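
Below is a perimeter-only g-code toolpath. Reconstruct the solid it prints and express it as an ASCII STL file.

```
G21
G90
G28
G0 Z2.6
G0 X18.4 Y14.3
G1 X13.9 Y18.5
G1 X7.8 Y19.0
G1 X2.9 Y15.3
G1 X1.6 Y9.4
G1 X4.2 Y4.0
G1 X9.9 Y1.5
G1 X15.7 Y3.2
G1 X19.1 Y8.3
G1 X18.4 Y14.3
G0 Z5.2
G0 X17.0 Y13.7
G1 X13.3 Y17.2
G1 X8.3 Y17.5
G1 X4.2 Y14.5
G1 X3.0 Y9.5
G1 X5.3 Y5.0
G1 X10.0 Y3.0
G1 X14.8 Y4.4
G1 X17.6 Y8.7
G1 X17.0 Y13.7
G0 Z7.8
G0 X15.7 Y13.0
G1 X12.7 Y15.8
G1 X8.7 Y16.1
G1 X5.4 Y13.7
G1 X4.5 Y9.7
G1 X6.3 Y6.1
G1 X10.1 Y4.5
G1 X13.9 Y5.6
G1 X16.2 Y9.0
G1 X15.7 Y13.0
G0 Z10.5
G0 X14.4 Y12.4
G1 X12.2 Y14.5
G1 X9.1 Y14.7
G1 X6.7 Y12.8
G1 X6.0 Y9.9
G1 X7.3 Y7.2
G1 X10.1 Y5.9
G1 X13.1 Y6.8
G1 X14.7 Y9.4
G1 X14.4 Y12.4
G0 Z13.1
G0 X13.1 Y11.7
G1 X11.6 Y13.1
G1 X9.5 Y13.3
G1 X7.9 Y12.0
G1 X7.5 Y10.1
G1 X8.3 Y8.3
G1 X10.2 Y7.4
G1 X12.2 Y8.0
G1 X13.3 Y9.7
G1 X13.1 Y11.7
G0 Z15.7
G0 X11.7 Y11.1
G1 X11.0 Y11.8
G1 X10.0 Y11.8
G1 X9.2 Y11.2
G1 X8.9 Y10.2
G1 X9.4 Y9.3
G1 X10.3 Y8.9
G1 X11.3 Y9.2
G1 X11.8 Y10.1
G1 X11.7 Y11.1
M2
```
solid part
  facet normal 0.0000 0.0000 -1.0000
    outer loop
      vertex 7.4 20.4 0.0
      vertex 14.5 19.9 0.0
      vertex 19.7 15.0 0.0
    endloop
  endfacet
  facet normal 0.0000 0.0000 -1.0000
    outer loop
      vertex 1.7 16.1 0.0
      vertex 7.4 20.4 0.0
      vertex 19.7 15.0 0.0
    endloop
  endfacet
  facet normal 0.0000 0.0000 -1.0000
    outer loop
      vertex 0.1 9.2 0.0
      vertex 1.7 16.1 0.0
      vertex 19.7 15.0 0.0
    endloop
  endfacet
  facet normal 0.0000 0.0000 -1.0000
    outer loop
      vertex 3.2 2.9 0.0
      vertex 0.1 9.2 0.0
      vertex 19.7 15.0 0.0
    endloop
  endfacet
  facet normal 0.0000 0.0000 -1.0000
    outer loop
      vertex 9.8 0.0 0.0
      vertex 3.2 2.9 0.0
      vertex 19.7 15.0 0.0
    endloop
  endfacet
  facet normal 0.0000 0.0000 -1.0000
    outer loop
      vertex 16.6 2.0 0.0
      vertex 9.8 0.0 0.0
      vertex 19.7 15.0 0.0
    endloop
  endfacet
  facet normal 0.0000 0.0000 -1.0000
    outer loop
      vertex 20.5 8.0 0.0
      vertex 16.6 2.0 0.0
      vertex 19.7 15.0 0.0
    endloop
  endfacet
  facet normal 0.6056 0.6427 0.4693
    outer loop
      vertex 19.7 15.0 0.0
      vertex 14.5 19.9 0.0
      vertex 10.4 10.4 18.3
    endloop
  endfacet
  facet normal 0.0620 0.8801 0.4708
    outer loop
      vertex 14.5 19.9 0.0
      vertex 7.4 20.4 0.0
      vertex 10.4 10.4 18.3
    endloop
  endfacet
  facet normal -0.5310 0.7039 0.4717
    outer loop
      vertex 7.4 20.4 0.0
      vertex 1.7 16.1 0.0
      vertex 10.4 10.4 18.3
    endloop
  endfacet
  facet normal -0.8595 0.1993 0.4707
    outer loop
      vertex 1.7 16.1 0.0
      vertex 0.1 9.2 0.0
      vertex 10.4 10.4 18.3
    endloop
  endfacet
  facet normal -0.7915 -0.3895 0.4710
    outer loop
      vertex 0.1 9.2 0.0
      vertex 3.2 2.9 0.0
      vertex 10.4 10.4 18.3
    endloop
  endfacet
  facet normal -0.3549 -0.8078 0.4707
    outer loop
      vertex 3.2 2.9 0.0
      vertex 9.8 0.0 0.0
      vertex 10.4 10.4 18.3
    endloop
  endfacet
  facet normal 0.2487 -0.8456 0.4724
    outer loop
      vertex 9.8 0.0 0.0
      vertex 16.6 2.0 0.0
      vertex 10.4 10.4 18.3
    endloop
  endfacet
  facet normal 0.7395 -0.4807 0.4712
    outer loop
      vertex 16.6 2.0 0.0
      vertex 20.5 8.0 0.0
      vertex 10.4 10.4 18.3
    endloop
  endfacet
  facet normal 0.8766 0.1002 0.4707
    outer loop
      vertex 20.5 8.0 0.0
      vertex 19.7 15.0 0.0
      vertex 10.4 10.4 18.3
    endloop
  endfacet
endsolid part

The G0 Z moves step by Δz≈2.6 mm. The G1 loops shrink linearly with z, so the solid tapers from its base footprint up to z≈18.3. Closing with a flat bottom cap and the tapered top and triangulating gives 16 facets — a regular 9-sided pyramid, base circumscribed radius ≈ 10.4 mm, apex at z ≈ 18.3 mm.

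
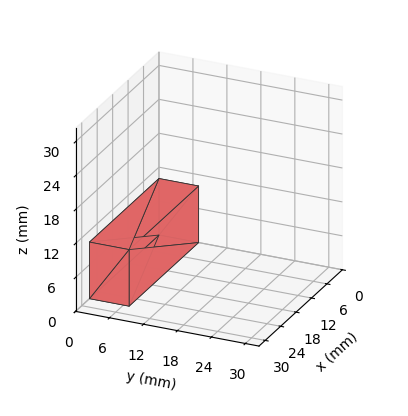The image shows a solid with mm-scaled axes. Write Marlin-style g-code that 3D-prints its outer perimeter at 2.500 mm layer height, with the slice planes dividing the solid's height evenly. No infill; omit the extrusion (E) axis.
Reading the render: the shape is a rectangular box, roughly 27 × 7 mm footprint and 10 mm tall (dimensions read to the nearest mm from the axis ticks). For the g-code, the solid's height is divided into equal slices at the stated Δz and each level perimeter traced with G1 moves after a G0 lift.

; perimeter-only toolpath
G21 ; units = mm
G90 ; absolute positioning
G28 ; home
; layer 1
G0 Z2.500
G0 X0.000 Y0.000
G1 X27.000 Y0.000
G1 X27.000 Y7.000
G1 X0.000 Y7.000
G1 X0.000 Y0.000
; layer 2
G0 Z5.000
G0 X0.000 Y0.000
G1 X27.000 Y0.000
G1 X27.000 Y7.000
G1 X0.000 Y7.000
G1 X0.000 Y0.000
; layer 3
G0 Z7.500
G0 X0.000 Y0.000
G1 X27.000 Y0.000
G1 X27.000 Y7.000
G1 X0.000 Y7.000
G1 X0.000 Y0.000
; layer 4
G0 Z10.000
G0 X0.000 Y0.000
G1 X27.000 Y0.000
G1 X27.000 Y7.000
G1 X0.000 Y7.000
G1 X0.000 Y0.000
M2 ; end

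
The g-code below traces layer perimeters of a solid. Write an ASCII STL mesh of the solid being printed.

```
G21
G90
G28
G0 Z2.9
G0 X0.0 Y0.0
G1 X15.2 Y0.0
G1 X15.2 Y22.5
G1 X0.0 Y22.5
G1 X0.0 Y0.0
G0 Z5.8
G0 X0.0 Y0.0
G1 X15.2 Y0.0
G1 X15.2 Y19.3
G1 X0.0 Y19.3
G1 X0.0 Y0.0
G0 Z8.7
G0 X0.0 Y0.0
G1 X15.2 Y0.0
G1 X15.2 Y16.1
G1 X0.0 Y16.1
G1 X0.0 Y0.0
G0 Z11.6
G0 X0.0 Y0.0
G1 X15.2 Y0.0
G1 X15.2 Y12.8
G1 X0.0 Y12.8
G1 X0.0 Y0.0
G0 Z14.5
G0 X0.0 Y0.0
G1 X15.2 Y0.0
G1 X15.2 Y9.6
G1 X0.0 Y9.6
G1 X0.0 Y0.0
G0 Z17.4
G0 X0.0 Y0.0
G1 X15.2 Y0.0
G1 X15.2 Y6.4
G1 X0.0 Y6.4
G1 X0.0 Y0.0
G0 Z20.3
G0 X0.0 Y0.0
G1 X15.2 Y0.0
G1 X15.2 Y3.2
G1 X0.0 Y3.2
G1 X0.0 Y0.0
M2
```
solid part
  facet normal 0.0000 0.0000 -1.0000
    outer loop
      vertex 15.2 25.7 0.0
      vertex 15.2 0.0 0.0
      vertex 0.0 0.0 0.0
    endloop
  endfacet
  facet normal 0.0000 0.0000 -1.0000
    outer loop
      vertex 0.0 25.7 0.0
      vertex 15.2 25.7 0.0
      vertex 0.0 0.0 0.0
    endloop
  endfacet
  facet normal 0.0000 -1.0000 0.0000
    outer loop
      vertex 0.0 0.0 0.0
      vertex 15.2 0.0 0.0
      vertex 15.2 0.0 23.2
    endloop
  endfacet
  facet normal 0.0000 -1.0000 0.0000
    outer loop
      vertex 0.0 0.0 0.0
      vertex 15.2 0.0 23.2
      vertex 0.0 0.0 23.2
    endloop
  endfacet
  facet normal 0.0000 0.6701 0.7423
    outer loop
      vertex 0.0 0.0 23.2
      vertex 15.2 0.0 23.2
      vertex 15.2 25.7 0.0
    endloop
  endfacet
  facet normal 0.0000 0.6701 0.7423
    outer loop
      vertex 0.0 0.0 23.2
      vertex 15.2 25.7 0.0
      vertex 0.0 25.7 0.0
    endloop
  endfacet
  facet normal -1.0000 0.0000 0.0000
    outer loop
      vertex 0.0 0.0 23.2
      vertex 0.0 25.7 0.0
      vertex 0.0 0.0 0.0
    endloop
  endfacet
  facet normal 1.0000 0.0000 0.0000
    outer loop
      vertex 15.2 0.0 0.0
      vertex 15.2 25.7 0.0
      vertex 15.2 0.0 23.2
    endloop
  endfacet
endsolid part

The G0 Z moves step by Δz≈2.9 mm. The G1 loops shrink linearly with z, so the solid tapers from its base footprint up to z≈23.2. Closing with a flat bottom cap and the tapered top and triangulating gives 8 facets — a wedge (ramp): 15.2 × 25.7 mm base, rising to 23.2 mm along the y=0 edge and sloping linearly to z=0 at y=25.7.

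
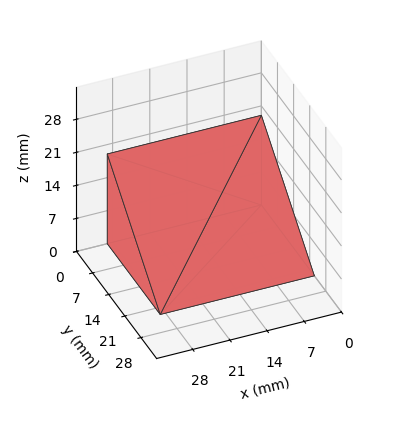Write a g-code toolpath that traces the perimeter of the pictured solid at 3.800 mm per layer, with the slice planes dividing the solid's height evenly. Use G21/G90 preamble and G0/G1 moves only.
Reading the render: the shape is a wedge (ramp): 29 × 23 mm base, rising to 19 mm along the y=0 edge and sloping linearly to z=0 at y=23 (dimensions read to the nearest mm from the axis ticks). For the g-code, the solid's height is divided into equal slices at the stated Δz and each level perimeter traced with G1 moves after a G0 lift.

; perimeter-only toolpath
G21 ; units = mm
G90 ; absolute positioning
G28 ; home
; layer 1
G0 Z3.800
G0 X0.000 Y0.000
G1 X29.000 Y0.000
G1 X29.000 Y18.400
G1 X0.000 Y18.400
G1 X0.000 Y0.000
; layer 2
G0 Z7.600
G0 X0.000 Y0.000
G1 X29.000 Y0.000
G1 X29.000 Y13.800
G1 X0.000 Y13.800
G1 X0.000 Y0.000
; layer 3
G0 Z11.400
G0 X0.000 Y0.000
G1 X29.000 Y0.000
G1 X29.000 Y9.200
G1 X0.000 Y9.200
G1 X0.000 Y0.000
; layer 4
G0 Z15.200
G0 X0.000 Y0.000
G1 X29.000 Y0.000
G1 X29.000 Y4.600
G1 X0.000 Y4.600
G1 X0.000 Y0.000
M2 ; end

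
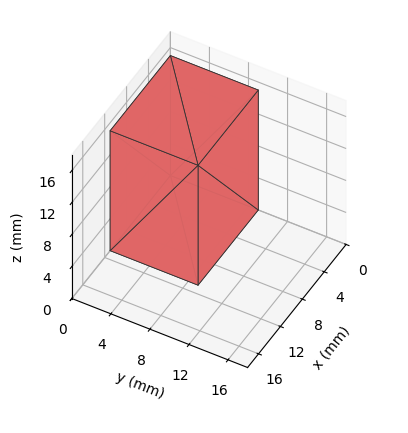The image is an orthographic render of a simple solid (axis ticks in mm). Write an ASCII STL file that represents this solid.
Reading the render: the shape is a rectangular box, roughly 11 × 9 mm footprint and 15 mm tall (dimensions read to the nearest mm from the axis ticks). For the STL, each face is triangulated and given an outward normal.

solid part
  facet normal 0.0000 0.0000 -1.0000
    outer loop
      vertex 11.000 9.000 0.000
      vertex 11.000 0.000 0.000
      vertex 0.000 0.000 0.000
    endloop
  endfacet
  facet normal 0.0000 0.0000 -1.0000
    outer loop
      vertex 0.000 9.000 0.000
      vertex 11.000 9.000 0.000
      vertex 0.000 0.000 0.000
    endloop
  endfacet
  facet normal 0.0000 0.0000 1.0000
    outer loop
      vertex 0.000 0.000 15.000
      vertex 11.000 0.000 15.000
      vertex 11.000 9.000 15.000
    endloop
  endfacet
  facet normal 0.0000 0.0000 1.0000
    outer loop
      vertex 0.000 0.000 15.000
      vertex 11.000 9.000 15.000
      vertex 0.000 9.000 15.000
    endloop
  endfacet
  facet normal 0.0000 -1.0000 0.0000
    outer loop
      vertex 0.000 0.000 0.000
      vertex 11.000 0.000 0.000
      vertex 11.000 0.000 15.000
    endloop
  endfacet
  facet normal 0.0000 -1.0000 0.0000
    outer loop
      vertex 0.000 0.000 0.000
      vertex 11.000 0.000 15.000
      vertex 0.000 0.000 15.000
    endloop
  endfacet
  facet normal 0.0000 1.0000 0.0000
    outer loop
      vertex 11.000 9.000 15.000
      vertex 11.000 9.000 0.000
      vertex 0.000 9.000 0.000
    endloop
  endfacet
  facet normal 0.0000 1.0000 0.0000
    outer loop
      vertex 0.000 9.000 15.000
      vertex 11.000 9.000 15.000
      vertex 0.000 9.000 0.000
    endloop
  endfacet
  facet normal -1.0000 0.0000 0.0000
    outer loop
      vertex 0.000 9.000 15.000
      vertex 0.000 9.000 0.000
      vertex 0.000 0.000 0.000
    endloop
  endfacet
  facet normal -1.0000 0.0000 0.0000
    outer loop
      vertex 0.000 0.000 15.000
      vertex 0.000 9.000 15.000
      vertex 0.000 0.000 0.000
    endloop
  endfacet
  facet normal 1.0000 0.0000 0.0000
    outer loop
      vertex 11.000 0.000 0.000
      vertex 11.000 9.000 0.000
      vertex 11.000 9.000 15.000
    endloop
  endfacet
  facet normal 1.0000 0.0000 0.0000
    outer loop
      vertex 11.000 0.000 0.000
      vertex 11.000 9.000 15.000
      vertex 11.000 0.000 15.000
    endloop
  endfacet
endsolid part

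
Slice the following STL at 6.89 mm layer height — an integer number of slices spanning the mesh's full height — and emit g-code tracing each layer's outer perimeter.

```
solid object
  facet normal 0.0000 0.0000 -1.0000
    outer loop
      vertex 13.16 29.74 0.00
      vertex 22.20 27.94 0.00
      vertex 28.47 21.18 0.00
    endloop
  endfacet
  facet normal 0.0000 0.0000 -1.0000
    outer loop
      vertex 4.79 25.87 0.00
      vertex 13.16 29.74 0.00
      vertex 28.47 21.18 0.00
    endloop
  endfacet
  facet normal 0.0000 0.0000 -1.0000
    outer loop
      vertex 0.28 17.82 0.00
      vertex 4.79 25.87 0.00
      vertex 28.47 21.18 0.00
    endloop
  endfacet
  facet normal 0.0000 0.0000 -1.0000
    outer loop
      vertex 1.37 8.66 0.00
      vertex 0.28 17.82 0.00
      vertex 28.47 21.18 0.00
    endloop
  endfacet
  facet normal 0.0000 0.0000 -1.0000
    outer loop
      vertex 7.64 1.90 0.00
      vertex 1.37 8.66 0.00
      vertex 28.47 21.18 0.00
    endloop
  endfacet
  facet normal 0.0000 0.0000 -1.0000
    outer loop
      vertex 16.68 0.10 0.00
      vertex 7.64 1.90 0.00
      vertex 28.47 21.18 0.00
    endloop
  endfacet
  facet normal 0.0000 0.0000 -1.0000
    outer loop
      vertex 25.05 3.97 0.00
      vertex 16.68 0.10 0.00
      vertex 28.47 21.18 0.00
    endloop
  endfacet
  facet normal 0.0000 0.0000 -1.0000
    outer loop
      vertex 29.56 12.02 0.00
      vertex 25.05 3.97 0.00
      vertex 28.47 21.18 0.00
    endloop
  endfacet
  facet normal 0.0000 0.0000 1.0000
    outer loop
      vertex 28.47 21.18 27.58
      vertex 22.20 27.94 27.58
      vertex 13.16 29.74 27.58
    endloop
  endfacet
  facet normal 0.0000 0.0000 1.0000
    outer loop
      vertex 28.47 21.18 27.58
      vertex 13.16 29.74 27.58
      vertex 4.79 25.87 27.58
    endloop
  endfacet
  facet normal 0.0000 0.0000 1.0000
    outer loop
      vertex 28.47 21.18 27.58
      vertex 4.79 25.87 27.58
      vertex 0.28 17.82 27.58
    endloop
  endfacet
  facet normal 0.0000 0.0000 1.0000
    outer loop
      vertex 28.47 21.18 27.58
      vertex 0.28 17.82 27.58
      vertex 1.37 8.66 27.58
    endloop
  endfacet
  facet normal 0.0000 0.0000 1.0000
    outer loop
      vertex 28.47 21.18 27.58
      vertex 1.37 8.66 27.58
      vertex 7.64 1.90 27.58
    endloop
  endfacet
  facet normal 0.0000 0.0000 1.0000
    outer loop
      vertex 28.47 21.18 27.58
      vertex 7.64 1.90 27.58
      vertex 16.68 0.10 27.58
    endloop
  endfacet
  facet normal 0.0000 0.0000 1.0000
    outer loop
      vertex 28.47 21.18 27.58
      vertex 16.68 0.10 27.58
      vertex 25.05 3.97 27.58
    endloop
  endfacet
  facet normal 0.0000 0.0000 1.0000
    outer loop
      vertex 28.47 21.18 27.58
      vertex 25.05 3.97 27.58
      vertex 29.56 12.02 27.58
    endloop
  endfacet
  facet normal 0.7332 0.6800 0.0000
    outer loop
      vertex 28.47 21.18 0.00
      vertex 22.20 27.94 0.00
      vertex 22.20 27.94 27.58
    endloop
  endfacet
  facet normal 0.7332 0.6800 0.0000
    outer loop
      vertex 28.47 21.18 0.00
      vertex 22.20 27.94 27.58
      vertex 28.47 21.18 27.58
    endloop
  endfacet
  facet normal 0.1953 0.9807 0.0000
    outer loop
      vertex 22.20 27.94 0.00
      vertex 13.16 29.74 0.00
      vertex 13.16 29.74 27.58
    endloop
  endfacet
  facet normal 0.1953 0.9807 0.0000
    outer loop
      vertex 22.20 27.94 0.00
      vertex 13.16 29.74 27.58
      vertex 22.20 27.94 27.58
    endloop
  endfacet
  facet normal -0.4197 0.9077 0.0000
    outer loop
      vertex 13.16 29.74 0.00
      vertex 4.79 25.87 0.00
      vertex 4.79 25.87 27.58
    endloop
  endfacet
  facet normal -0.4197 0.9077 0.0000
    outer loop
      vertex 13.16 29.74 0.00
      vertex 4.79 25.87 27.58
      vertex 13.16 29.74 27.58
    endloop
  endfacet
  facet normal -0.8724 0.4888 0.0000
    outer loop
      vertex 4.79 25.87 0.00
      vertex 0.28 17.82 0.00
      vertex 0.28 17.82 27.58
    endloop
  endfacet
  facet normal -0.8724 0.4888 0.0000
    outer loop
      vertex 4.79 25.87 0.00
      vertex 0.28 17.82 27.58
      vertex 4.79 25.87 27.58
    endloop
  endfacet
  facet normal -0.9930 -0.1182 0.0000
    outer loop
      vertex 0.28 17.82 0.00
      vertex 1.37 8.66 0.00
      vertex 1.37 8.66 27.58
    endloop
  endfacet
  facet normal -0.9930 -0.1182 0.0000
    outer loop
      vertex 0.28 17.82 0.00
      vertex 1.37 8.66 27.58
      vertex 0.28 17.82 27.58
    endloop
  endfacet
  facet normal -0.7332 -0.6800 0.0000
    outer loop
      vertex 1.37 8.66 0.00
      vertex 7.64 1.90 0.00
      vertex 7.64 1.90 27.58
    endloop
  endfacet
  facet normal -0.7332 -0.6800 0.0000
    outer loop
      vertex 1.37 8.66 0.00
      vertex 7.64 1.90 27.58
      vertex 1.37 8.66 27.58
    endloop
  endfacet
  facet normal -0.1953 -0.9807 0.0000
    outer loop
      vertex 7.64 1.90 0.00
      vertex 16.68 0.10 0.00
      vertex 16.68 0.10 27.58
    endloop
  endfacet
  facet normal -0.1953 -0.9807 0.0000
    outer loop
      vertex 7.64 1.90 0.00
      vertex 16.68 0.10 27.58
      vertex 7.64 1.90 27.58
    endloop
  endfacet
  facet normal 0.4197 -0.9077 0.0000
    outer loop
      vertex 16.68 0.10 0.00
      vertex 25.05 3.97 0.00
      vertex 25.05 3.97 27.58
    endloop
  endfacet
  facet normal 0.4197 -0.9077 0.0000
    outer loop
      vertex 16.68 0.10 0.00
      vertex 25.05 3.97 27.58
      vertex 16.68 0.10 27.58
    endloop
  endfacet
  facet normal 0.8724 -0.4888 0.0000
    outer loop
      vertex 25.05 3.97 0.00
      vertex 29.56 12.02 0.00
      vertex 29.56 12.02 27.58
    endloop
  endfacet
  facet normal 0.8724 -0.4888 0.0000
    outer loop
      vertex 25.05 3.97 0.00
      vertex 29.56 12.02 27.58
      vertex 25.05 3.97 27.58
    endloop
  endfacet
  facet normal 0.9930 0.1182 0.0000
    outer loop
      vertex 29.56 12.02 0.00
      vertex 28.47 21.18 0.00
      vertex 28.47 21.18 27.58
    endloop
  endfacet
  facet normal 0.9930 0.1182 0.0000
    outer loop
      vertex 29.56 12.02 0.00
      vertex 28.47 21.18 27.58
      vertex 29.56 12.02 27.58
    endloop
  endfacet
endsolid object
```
; perimeter-only toolpath
G21 ; units = mm
G90 ; absolute positioning
G28 ; home
; layer 1
G0 Z6.89
G0 X28.47 Y21.18
G1 X22.20 Y27.94
G1 X13.16 Y29.74
G1 X4.79 Y25.87
G1 X0.28 Y17.82
G1 X1.37 Y8.66
G1 X7.64 Y1.90
G1 X16.68 Y0.10
G1 X25.05 Y3.97
G1 X29.56 Y12.02
G1 X28.47 Y21.18
; layer 2
G0 Z13.79
G0 X28.47 Y21.18
G1 X22.20 Y27.94
G1 X13.16 Y29.74
G1 X4.79 Y25.87
G1 X0.28 Y17.82
G1 X1.37 Y8.66
G1 X7.64 Y1.90
G1 X16.68 Y0.10
G1 X25.05 Y3.97
G1 X29.56 Y12.02
G1 X28.47 Y21.18
; layer 3
G0 Z20.68
G0 X28.47 Y21.18
G1 X22.20 Y27.94
G1 X13.16 Y29.74
G1 X4.79 Y25.87
G1 X0.28 Y17.82
G1 X1.37 Y8.66
G1 X7.64 Y1.90
G1 X16.68 Y0.10
G1 X25.05 Y3.97
G1 X29.56 Y12.02
G1 X28.47 Y21.18
; layer 4
G0 Z27.58
G0 X28.47 Y21.18
G1 X22.20 Y27.94
G1 X13.16 Y29.74
G1 X4.79 Y25.87
G1 X0.28 Y17.82
G1 X1.37 Y8.66
G1 X7.64 Y1.90
G1 X16.68 Y0.10
G1 X25.05 Y3.97
G1 X29.56 Y12.02
G1 X28.47 Y21.18
M2 ; end

The solid is a regular 10-sided prism (a cylinder approximated with 10 flat sides), circumscribed radius ≈ 14.9 mm, height ≈ 27.6 mm. Slicing at Δz = 6.89 mm — 4 equal slices spanning the solid's height, so layer i sits at z = i·h/4 — gives 4 non-empty perimeters. Each is a 10-segment closed polygon; G0 lifts to the layer z and rapids to the start vertex, then G1 traces the edges.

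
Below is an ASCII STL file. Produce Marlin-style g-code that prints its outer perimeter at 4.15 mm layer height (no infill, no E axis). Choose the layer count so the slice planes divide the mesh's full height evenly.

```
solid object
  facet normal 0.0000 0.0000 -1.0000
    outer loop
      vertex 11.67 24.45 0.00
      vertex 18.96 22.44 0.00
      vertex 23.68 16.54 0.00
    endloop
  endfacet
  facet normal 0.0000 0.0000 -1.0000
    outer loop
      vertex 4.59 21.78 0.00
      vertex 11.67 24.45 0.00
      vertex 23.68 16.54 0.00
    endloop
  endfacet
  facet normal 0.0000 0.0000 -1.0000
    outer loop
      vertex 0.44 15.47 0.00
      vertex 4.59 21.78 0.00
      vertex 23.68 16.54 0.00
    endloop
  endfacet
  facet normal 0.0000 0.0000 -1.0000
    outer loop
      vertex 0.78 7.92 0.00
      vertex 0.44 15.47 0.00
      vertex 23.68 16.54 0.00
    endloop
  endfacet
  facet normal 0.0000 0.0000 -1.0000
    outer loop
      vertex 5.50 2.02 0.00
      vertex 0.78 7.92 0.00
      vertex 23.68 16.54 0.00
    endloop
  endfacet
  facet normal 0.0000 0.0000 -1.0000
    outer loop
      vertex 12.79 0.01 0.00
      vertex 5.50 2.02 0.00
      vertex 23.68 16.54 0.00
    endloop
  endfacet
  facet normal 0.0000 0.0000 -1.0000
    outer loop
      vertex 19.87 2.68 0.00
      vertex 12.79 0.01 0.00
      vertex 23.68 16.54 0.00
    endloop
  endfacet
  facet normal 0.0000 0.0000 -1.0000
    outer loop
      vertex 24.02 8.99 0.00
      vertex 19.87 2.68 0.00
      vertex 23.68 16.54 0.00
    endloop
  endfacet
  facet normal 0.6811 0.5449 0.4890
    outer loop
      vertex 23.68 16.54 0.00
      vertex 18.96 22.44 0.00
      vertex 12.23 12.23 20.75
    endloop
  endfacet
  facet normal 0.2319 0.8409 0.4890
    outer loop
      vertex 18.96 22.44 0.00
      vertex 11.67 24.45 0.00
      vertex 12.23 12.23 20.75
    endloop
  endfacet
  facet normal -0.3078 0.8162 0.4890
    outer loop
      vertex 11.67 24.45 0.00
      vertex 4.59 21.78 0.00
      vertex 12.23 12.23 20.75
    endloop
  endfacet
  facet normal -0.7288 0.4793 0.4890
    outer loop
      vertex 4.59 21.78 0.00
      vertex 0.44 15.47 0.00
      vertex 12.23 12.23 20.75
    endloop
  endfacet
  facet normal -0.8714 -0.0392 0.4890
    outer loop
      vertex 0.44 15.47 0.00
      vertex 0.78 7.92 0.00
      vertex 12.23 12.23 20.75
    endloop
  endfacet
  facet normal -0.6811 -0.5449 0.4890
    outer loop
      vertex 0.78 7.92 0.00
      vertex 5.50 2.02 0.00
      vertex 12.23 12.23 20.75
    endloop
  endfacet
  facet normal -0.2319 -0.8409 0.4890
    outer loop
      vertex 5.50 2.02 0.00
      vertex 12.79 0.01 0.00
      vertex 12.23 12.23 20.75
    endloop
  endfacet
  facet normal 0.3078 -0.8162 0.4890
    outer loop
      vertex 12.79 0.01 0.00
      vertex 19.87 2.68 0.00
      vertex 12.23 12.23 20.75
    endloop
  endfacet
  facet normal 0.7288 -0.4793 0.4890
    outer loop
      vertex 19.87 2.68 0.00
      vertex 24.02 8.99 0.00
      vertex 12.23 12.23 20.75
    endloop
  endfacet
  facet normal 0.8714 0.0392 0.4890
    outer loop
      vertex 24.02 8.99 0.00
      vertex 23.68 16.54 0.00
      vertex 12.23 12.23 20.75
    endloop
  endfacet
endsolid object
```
; perimeter-only toolpath
G21 ; units = mm
G90 ; absolute positioning
G28 ; home
; layer 1
G0 Z4.15
G0 X21.39 Y15.68
G1 X17.61 Y20.40
G1 X11.78 Y22.01
G1 X6.12 Y19.87
G1 X2.80 Y14.82
G1 X3.07 Y8.78
G1 X6.85 Y4.06
G1 X12.68 Y2.45
G1 X18.34 Y4.59
G1 X21.66 Y9.64
G1 X21.39 Y15.68
; layer 2
G0 Z8.30
G0 X19.10 Y14.82
G1 X16.27 Y18.36
G1 X11.89 Y19.56
G1 X7.65 Y17.96
G1 X5.16 Y14.17
G1 X5.36 Y9.64
G1 X8.19 Y6.10
G1 X12.57 Y4.90
G1 X16.81 Y6.50
G1 X19.30 Y10.29
G1 X19.10 Y14.82
; layer 3
G0 Z12.45
G0 X16.81 Y13.95
G1 X14.92 Y16.31
G1 X12.01 Y17.12
G1 X9.17 Y16.05
G1 X7.51 Y13.53
G1 X7.65 Y10.51
G1 X9.54 Y8.15
G1 X12.45 Y7.34
G1 X15.29 Y8.41
G1 X16.95 Y10.93
G1 X16.81 Y13.95
; layer 4
G0 Z16.60
G0 X14.52 Y13.09
G1 X13.58 Y14.27
G1 X12.12 Y14.67
G1 X10.70 Y14.14
G1 X9.87 Y12.88
G1 X9.94 Y11.37
G1 X10.88 Y10.19
G1 X12.34 Y9.79
G1 X13.76 Y10.32
G1 X14.59 Y11.58
G1 X14.52 Y13.09
M2 ; end

The solid is a regular 10-sided pyramid, base circumscribed radius ≈ 12.2 mm, apex at z ≈ 20.8 mm. Slicing at Δz = 4.15 mm — 5 equal slices spanning the solid's height, so layer i sits at z = i·h/5 — gives 4 non-empty perimeters. Each is a 10-segment closed polygon; G0 lifts to the layer z and rapids to the start vertex, then G1 traces the edges. The cross-section shrinks linearly with z (the slice at the apex is degenerate and omitted).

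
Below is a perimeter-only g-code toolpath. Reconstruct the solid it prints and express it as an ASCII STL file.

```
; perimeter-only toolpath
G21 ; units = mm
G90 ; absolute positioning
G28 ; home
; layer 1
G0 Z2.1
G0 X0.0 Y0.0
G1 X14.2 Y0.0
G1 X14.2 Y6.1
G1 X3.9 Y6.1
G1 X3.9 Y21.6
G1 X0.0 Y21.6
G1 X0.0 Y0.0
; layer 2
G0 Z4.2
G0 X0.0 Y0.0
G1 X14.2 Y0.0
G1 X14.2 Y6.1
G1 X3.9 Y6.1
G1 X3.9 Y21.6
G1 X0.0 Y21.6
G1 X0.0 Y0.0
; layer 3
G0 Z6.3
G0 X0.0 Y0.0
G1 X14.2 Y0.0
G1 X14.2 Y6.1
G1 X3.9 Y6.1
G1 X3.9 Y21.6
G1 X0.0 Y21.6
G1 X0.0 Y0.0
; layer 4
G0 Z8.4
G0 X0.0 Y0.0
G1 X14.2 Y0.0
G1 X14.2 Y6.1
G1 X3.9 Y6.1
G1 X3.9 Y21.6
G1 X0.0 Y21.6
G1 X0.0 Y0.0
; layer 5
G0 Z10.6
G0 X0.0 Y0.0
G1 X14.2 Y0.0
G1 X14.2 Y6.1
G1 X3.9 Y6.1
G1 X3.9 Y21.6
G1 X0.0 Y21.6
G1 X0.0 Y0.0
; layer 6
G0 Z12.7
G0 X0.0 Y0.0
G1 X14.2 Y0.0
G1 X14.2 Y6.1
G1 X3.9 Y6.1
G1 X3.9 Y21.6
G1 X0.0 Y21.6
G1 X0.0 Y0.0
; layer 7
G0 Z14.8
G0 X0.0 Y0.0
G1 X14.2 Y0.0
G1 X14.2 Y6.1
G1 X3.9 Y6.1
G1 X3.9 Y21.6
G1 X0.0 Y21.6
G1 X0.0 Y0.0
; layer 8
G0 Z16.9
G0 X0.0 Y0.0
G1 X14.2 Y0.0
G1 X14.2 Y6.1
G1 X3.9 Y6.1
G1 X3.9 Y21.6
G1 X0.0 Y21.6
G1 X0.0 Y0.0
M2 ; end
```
solid part
  facet normal 0.0000 0.0000 -1.0000
    outer loop
      vertex 14.2 6.1 0.0
      vertex 14.2 0.0 0.0
      vertex 0.0 0.0 0.0
    endloop
  endfacet
  facet normal 0.0000 0.0000 -1.0000
    outer loop
      vertex 3.9 6.1 0.0
      vertex 14.2 6.1 0.0
      vertex 0.0 0.0 0.0
    endloop
  endfacet
  facet normal 0.0000 0.0000 -1.0000
    outer loop
      vertex 3.9 21.6 0.0
      vertex 3.9 6.1 0.0
      vertex 0.0 0.0 0.0
    endloop
  endfacet
  facet normal 0.0000 0.0000 -1.0000
    outer loop
      vertex 0.0 21.6 0.0
      vertex 3.9 21.6 0.0
      vertex 0.0 0.0 0.0
    endloop
  endfacet
  facet normal 0.0000 0.0000 1.0000
    outer loop
      vertex 0.0 0.0 16.9
      vertex 14.2 0.0 16.9
      vertex 14.2 6.1 16.9
    endloop
  endfacet
  facet normal 0.0000 0.0000 1.0000
    outer loop
      vertex 0.0 0.0 16.9
      vertex 14.2 6.1 16.9
      vertex 3.9 6.1 16.9
    endloop
  endfacet
  facet normal 0.0000 0.0000 1.0000
    outer loop
      vertex 0.0 0.0 16.9
      vertex 3.9 6.1 16.9
      vertex 3.9 21.6 16.9
    endloop
  endfacet
  facet normal 0.0000 0.0000 1.0000
    outer loop
      vertex 0.0 0.0 16.9
      vertex 3.9 21.6 16.9
      vertex 0.0 21.6 16.9
    endloop
  endfacet
  facet normal 0.0000 -1.0000 0.0000
    outer loop
      vertex 0.0 0.0 0.0
      vertex 14.2 0.0 0.0
      vertex 14.2 0.0 16.9
    endloop
  endfacet
  facet normal 0.0000 -1.0000 0.0000
    outer loop
      vertex 0.0 0.0 0.0
      vertex 14.2 0.0 16.9
      vertex 0.0 0.0 16.9
    endloop
  endfacet
  facet normal 1.0000 0.0000 0.0000
    outer loop
      vertex 14.2 0.0 0.0
      vertex 14.2 6.1 0.0
      vertex 14.2 6.1 16.9
    endloop
  endfacet
  facet normal 1.0000 0.0000 0.0000
    outer loop
      vertex 14.2 0.0 0.0
      vertex 14.2 6.1 16.9
      vertex 14.2 0.0 16.9
    endloop
  endfacet
  facet normal 0.0000 1.0000 0.0000
    outer loop
      vertex 14.2 6.1 0.0
      vertex 3.9 6.1 0.0
      vertex 3.9 6.1 16.9
    endloop
  endfacet
  facet normal 0.0000 1.0000 0.0000
    outer loop
      vertex 14.2 6.1 0.0
      vertex 3.9 6.1 16.9
      vertex 14.2 6.1 16.9
    endloop
  endfacet
  facet normal 1.0000 0.0000 0.0000
    outer loop
      vertex 3.9 6.1 0.0
      vertex 3.9 21.6 0.0
      vertex 3.9 21.6 16.9
    endloop
  endfacet
  facet normal 1.0000 0.0000 0.0000
    outer loop
      vertex 3.9 6.1 0.0
      vertex 3.9 21.6 16.9
      vertex 3.9 6.1 16.9
    endloop
  endfacet
  facet normal 0.0000 1.0000 0.0000
    outer loop
      vertex 3.9 21.6 0.0
      vertex 0.0 21.6 0.0
      vertex 0.0 21.6 16.9
    endloop
  endfacet
  facet normal 0.0000 1.0000 0.0000
    outer loop
      vertex 3.9 21.6 0.0
      vertex 0.0 21.6 16.9
      vertex 3.9 21.6 16.9
    endloop
  endfacet
  facet normal -1.0000 0.0000 0.0000
    outer loop
      vertex 0.0 21.6 0.0
      vertex 0.0 0.0 0.0
      vertex 0.0 0.0 16.9
    endloop
  endfacet
  facet normal -1.0000 0.0000 0.0000
    outer loop
      vertex 0.0 21.6 0.0
      vertex 0.0 0.0 16.9
      vertex 0.0 21.6 16.9
    endloop
  endfacet
endsolid part

The G0 Z moves step by Δz≈2.1 mm. Every layer's G1 loop is the same polygon, so the solid is a straight extrusion of it from z=0 to z≈16.9. Closing with flat bottom and top caps and triangulating gives 20 facets — an L-shaped prism: outer 14.2 × 21.6 mm, arm thicknesses ≈ 6.1 mm (horizontal) and 3.9 mm (vertical), extruded 16.9 mm in z.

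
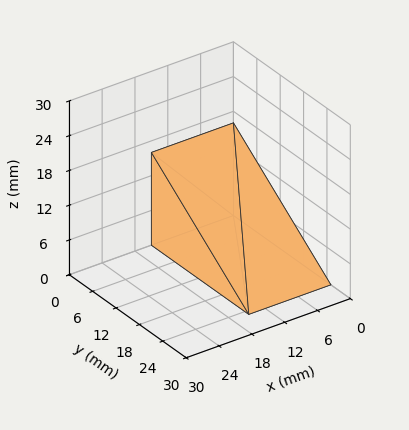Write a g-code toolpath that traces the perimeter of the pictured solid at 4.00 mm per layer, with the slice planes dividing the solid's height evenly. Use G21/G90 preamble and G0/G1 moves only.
Reading the render: the shape is a wedge (ramp): 15 × 25 mm base, rising to 16 mm along the y=0 edge and sloping linearly to z=0 at y=25 (dimensions read to the nearest mm from the axis ticks). For the g-code, the solid's height is divided into equal slices at the stated Δz and each level perimeter traced with G1 moves after a G0 lift.

; perimeter-only toolpath
G21 ; units = mm
G90 ; absolute positioning
G28 ; home
; layer 1
G0 Z4.00
G0 X0.00 Y0.00
G1 X15.00 Y0.00
G1 X15.00 Y18.75
G1 X0.00 Y18.75
G1 X0.00 Y0.00
; layer 2
G0 Z8.00
G0 X0.00 Y0.00
G1 X15.00 Y0.00
G1 X15.00 Y12.50
G1 X0.00 Y12.50
G1 X0.00 Y0.00
; layer 3
G0 Z12.00
G0 X0.00 Y0.00
G1 X15.00 Y0.00
G1 X15.00 Y6.25
G1 X0.00 Y6.25
G1 X0.00 Y0.00
M2 ; end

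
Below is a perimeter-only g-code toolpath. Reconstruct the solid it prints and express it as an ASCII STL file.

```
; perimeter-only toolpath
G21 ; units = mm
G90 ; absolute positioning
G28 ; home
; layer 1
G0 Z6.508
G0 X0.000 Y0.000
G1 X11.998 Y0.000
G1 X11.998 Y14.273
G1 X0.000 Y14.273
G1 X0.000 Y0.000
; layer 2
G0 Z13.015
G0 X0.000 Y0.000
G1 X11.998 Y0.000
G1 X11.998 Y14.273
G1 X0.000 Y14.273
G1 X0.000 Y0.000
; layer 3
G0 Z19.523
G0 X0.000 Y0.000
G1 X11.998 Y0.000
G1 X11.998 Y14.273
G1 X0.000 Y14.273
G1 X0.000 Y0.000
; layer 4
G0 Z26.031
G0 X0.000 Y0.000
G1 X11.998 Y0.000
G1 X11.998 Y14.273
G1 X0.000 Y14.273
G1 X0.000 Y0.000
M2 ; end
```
solid part
  facet normal 0.0000 0.0000 -1.0000
    outer loop
      vertex 11.998 14.273 0.000
      vertex 11.998 0.000 0.000
      vertex 0.000 0.000 0.000
    endloop
  endfacet
  facet normal 0.0000 0.0000 -1.0000
    outer loop
      vertex 0.000 14.273 0.000
      vertex 11.998 14.273 0.000
      vertex 0.000 0.000 0.000
    endloop
  endfacet
  facet normal 0.0000 0.0000 1.0000
    outer loop
      vertex 0.000 0.000 26.031
      vertex 11.998 0.000 26.031
      vertex 11.998 14.273 26.031
    endloop
  endfacet
  facet normal 0.0000 0.0000 1.0000
    outer loop
      vertex 0.000 0.000 26.031
      vertex 11.998 14.273 26.031
      vertex 0.000 14.273 26.031
    endloop
  endfacet
  facet normal 0.0000 -1.0000 0.0000
    outer loop
      vertex 0.000 0.000 0.000
      vertex 11.998 0.000 0.000
      vertex 11.998 0.000 26.031
    endloop
  endfacet
  facet normal 0.0000 -1.0000 0.0000
    outer loop
      vertex 0.000 0.000 0.000
      vertex 11.998 0.000 26.031
      vertex 0.000 0.000 26.031
    endloop
  endfacet
  facet normal 0.0000 1.0000 0.0000
    outer loop
      vertex 11.998 14.273 26.031
      vertex 11.998 14.273 0.000
      vertex 0.000 14.273 0.000
    endloop
  endfacet
  facet normal 0.0000 1.0000 0.0000
    outer loop
      vertex 0.000 14.273 26.031
      vertex 11.998 14.273 26.031
      vertex 0.000 14.273 0.000
    endloop
  endfacet
  facet normal -1.0000 0.0000 0.0000
    outer loop
      vertex 0.000 14.273 26.031
      vertex 0.000 14.273 0.000
      vertex 0.000 0.000 0.000
    endloop
  endfacet
  facet normal -1.0000 0.0000 0.0000
    outer loop
      vertex 0.000 0.000 26.031
      vertex 0.000 14.273 26.031
      vertex 0.000 0.000 0.000
    endloop
  endfacet
  facet normal 1.0000 0.0000 0.0000
    outer loop
      vertex 11.998 0.000 0.000
      vertex 11.998 14.273 0.000
      vertex 11.998 14.273 26.031
    endloop
  endfacet
  facet normal 1.0000 0.0000 0.0000
    outer loop
      vertex 11.998 0.000 0.000
      vertex 11.998 14.273 26.031
      vertex 11.998 0.000 26.031
    endloop
  endfacet
endsolid part

The G0 Z moves step by Δz≈6.508 mm. Every layer's G1 loop is the same polygon, so the solid is a straight extrusion of it from z=0 to z≈26. Closing with flat bottom and top caps and triangulating gives 12 facets — a rectangular box, roughly 12 × 14.3 mm footprint and 26 mm tall.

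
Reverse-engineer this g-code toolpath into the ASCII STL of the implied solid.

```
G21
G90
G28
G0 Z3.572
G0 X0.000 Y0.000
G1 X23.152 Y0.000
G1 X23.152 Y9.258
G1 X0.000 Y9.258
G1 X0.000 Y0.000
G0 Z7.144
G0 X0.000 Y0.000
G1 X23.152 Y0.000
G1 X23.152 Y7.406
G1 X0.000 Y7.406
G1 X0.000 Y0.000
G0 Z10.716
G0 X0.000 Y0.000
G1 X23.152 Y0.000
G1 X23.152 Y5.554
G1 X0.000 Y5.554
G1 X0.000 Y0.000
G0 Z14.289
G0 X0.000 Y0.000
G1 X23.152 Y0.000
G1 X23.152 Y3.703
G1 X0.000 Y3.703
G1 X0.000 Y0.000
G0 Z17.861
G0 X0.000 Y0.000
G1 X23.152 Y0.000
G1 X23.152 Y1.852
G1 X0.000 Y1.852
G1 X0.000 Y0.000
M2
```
solid part
  facet normal 0.0000 0.0000 -1.0000
    outer loop
      vertex 23.152 11.109 0.000
      vertex 23.152 0.000 0.000
      vertex 0.000 0.000 0.000
    endloop
  endfacet
  facet normal 0.0000 0.0000 -1.0000
    outer loop
      vertex 0.000 11.109 0.000
      vertex 23.152 11.109 0.000
      vertex 0.000 0.000 0.000
    endloop
  endfacet
  facet normal 0.0000 -1.0000 0.0000
    outer loop
      vertex 0.000 0.000 0.000
      vertex 23.152 0.000 0.000
      vertex 23.152 0.000 21.433
    endloop
  endfacet
  facet normal 0.0000 -1.0000 0.0000
    outer loop
      vertex 0.000 0.000 0.000
      vertex 23.152 0.000 21.433
      vertex 0.000 0.000 21.433
    endloop
  endfacet
  facet normal 0.0000 0.8878 0.4602
    outer loop
      vertex 0.000 0.000 21.433
      vertex 23.152 0.000 21.433
      vertex 23.152 11.109 0.000
    endloop
  endfacet
  facet normal 0.0000 0.8878 0.4602
    outer loop
      vertex 0.000 0.000 21.433
      vertex 23.152 11.109 0.000
      vertex 0.000 11.109 0.000
    endloop
  endfacet
  facet normal -1.0000 0.0000 0.0000
    outer loop
      vertex 0.000 0.000 21.433
      vertex 0.000 11.109 0.000
      vertex 0.000 0.000 0.000
    endloop
  endfacet
  facet normal 1.0000 0.0000 0.0000
    outer loop
      vertex 23.152 0.000 0.000
      vertex 23.152 11.109 0.000
      vertex 23.152 0.000 21.433
    endloop
  endfacet
endsolid part

The G0 Z moves step by Δz≈3.572 mm. The G1 loops shrink linearly with z, so the solid tapers from its base footprint up to z≈21.4. Closing with a flat bottom cap and the tapered top and triangulating gives 8 facets — a wedge (ramp): 23.2 × 11.1 mm base, rising to 21.4 mm along the y=0 edge and sloping linearly to z=0 at y=11.1.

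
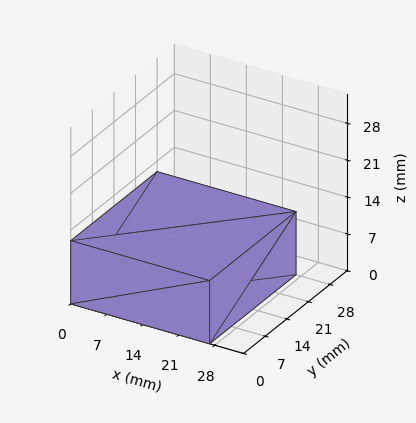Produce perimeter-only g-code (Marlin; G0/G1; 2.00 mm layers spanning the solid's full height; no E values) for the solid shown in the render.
Reading the render: the shape is a rectangular box, roughly 27 × 28 mm footprint and 12 mm tall (dimensions read to the nearest mm from the axis ticks). For the g-code, the solid's height is divided into equal slices at the stated Δz and each level perimeter traced with G1 moves after a G0 lift.

; perimeter-only toolpath
G21 ; units = mm
G90 ; absolute positioning
G28 ; home
; layer 1
G0 Z2.00
G0 X0.00 Y0.00
G1 X27.00 Y0.00
G1 X27.00 Y28.00
G1 X0.00 Y28.00
G1 X0.00 Y0.00
; layer 2
G0 Z4.00
G0 X0.00 Y0.00
G1 X27.00 Y0.00
G1 X27.00 Y28.00
G1 X0.00 Y28.00
G1 X0.00 Y0.00
; layer 3
G0 Z6.00
G0 X0.00 Y0.00
G1 X27.00 Y0.00
G1 X27.00 Y28.00
G1 X0.00 Y28.00
G1 X0.00 Y0.00
; layer 4
G0 Z8.00
G0 X0.00 Y0.00
G1 X27.00 Y0.00
G1 X27.00 Y28.00
G1 X0.00 Y28.00
G1 X0.00 Y0.00
; layer 5
G0 Z10.00
G0 X0.00 Y0.00
G1 X27.00 Y0.00
G1 X27.00 Y28.00
G1 X0.00 Y28.00
G1 X0.00 Y0.00
; layer 6
G0 Z12.00
G0 X0.00 Y0.00
G1 X27.00 Y0.00
G1 X27.00 Y28.00
G1 X0.00 Y28.00
G1 X0.00 Y0.00
M2 ; end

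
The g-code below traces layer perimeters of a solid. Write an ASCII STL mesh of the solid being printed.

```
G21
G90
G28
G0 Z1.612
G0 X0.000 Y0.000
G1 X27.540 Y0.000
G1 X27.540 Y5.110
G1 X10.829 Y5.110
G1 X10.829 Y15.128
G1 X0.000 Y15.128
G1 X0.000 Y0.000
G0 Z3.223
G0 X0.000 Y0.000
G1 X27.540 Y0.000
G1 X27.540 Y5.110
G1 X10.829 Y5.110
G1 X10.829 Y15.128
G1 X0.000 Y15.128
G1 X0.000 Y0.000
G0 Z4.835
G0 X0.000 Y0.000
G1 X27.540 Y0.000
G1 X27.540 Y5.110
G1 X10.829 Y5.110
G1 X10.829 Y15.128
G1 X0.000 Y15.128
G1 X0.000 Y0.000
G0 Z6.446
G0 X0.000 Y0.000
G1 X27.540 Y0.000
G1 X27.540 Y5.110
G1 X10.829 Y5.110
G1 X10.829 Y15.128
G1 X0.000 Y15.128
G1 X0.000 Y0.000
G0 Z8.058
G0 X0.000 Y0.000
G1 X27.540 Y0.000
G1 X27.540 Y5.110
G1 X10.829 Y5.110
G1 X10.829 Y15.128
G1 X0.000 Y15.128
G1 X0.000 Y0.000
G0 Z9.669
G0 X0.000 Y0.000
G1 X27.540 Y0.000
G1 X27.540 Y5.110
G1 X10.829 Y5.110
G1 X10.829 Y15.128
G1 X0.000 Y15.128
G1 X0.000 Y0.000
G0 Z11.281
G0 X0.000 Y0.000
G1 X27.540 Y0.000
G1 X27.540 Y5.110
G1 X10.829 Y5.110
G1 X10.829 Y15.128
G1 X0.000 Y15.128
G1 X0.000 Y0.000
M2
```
solid part
  facet normal 0.0000 0.0000 -1.0000
    outer loop
      vertex 27.540 5.110 0.000
      vertex 27.540 0.000 0.000
      vertex 0.000 0.000 0.000
    endloop
  endfacet
  facet normal 0.0000 0.0000 -1.0000
    outer loop
      vertex 10.829 5.110 0.000
      vertex 27.540 5.110 0.000
      vertex 0.000 0.000 0.000
    endloop
  endfacet
  facet normal 0.0000 0.0000 -1.0000
    outer loop
      vertex 10.829 15.128 0.000
      vertex 10.829 5.110 0.000
      vertex 0.000 0.000 0.000
    endloop
  endfacet
  facet normal 0.0000 0.0000 -1.0000
    outer loop
      vertex 0.000 15.128 0.000
      vertex 10.829 15.128 0.000
      vertex 0.000 0.000 0.000
    endloop
  endfacet
  facet normal 0.0000 0.0000 1.0000
    outer loop
      vertex 0.000 0.000 11.281
      vertex 27.540 0.000 11.281
      vertex 27.540 5.110 11.281
    endloop
  endfacet
  facet normal 0.0000 0.0000 1.0000
    outer loop
      vertex 0.000 0.000 11.281
      vertex 27.540 5.110 11.281
      vertex 10.829 5.110 11.281
    endloop
  endfacet
  facet normal 0.0000 0.0000 1.0000
    outer loop
      vertex 0.000 0.000 11.281
      vertex 10.829 5.110 11.281
      vertex 10.829 15.128 11.281
    endloop
  endfacet
  facet normal 0.0000 0.0000 1.0000
    outer loop
      vertex 0.000 0.000 11.281
      vertex 10.829 15.128 11.281
      vertex 0.000 15.128 11.281
    endloop
  endfacet
  facet normal 0.0000 -1.0000 0.0000
    outer loop
      vertex 0.000 0.000 0.000
      vertex 27.540 0.000 0.000
      vertex 27.540 0.000 11.281
    endloop
  endfacet
  facet normal 0.0000 -1.0000 0.0000
    outer loop
      vertex 0.000 0.000 0.000
      vertex 27.540 0.000 11.281
      vertex 0.000 0.000 11.281
    endloop
  endfacet
  facet normal 1.0000 0.0000 0.0000
    outer loop
      vertex 27.540 0.000 0.000
      vertex 27.540 5.110 0.000
      vertex 27.540 5.110 11.281
    endloop
  endfacet
  facet normal 1.0000 0.0000 0.0000
    outer loop
      vertex 27.540 0.000 0.000
      vertex 27.540 5.110 11.281
      vertex 27.540 0.000 11.281
    endloop
  endfacet
  facet normal 0.0000 1.0000 0.0000
    outer loop
      vertex 27.540 5.110 0.000
      vertex 10.829 5.110 0.000
      vertex 10.829 5.110 11.281
    endloop
  endfacet
  facet normal 0.0000 1.0000 0.0000
    outer loop
      vertex 27.540 5.110 0.000
      vertex 10.829 5.110 11.281
      vertex 27.540 5.110 11.281
    endloop
  endfacet
  facet normal 1.0000 0.0000 0.0000
    outer loop
      vertex 10.829 5.110 0.000
      vertex 10.829 15.128 0.000
      vertex 10.829 15.128 11.281
    endloop
  endfacet
  facet normal 1.0000 0.0000 0.0000
    outer loop
      vertex 10.829 5.110 0.000
      vertex 10.829 15.128 11.281
      vertex 10.829 5.110 11.281
    endloop
  endfacet
  facet normal 0.0000 1.0000 0.0000
    outer loop
      vertex 10.829 15.128 0.000
      vertex 0.000 15.128 0.000
      vertex 0.000 15.128 11.281
    endloop
  endfacet
  facet normal 0.0000 1.0000 0.0000
    outer loop
      vertex 10.829 15.128 0.000
      vertex 0.000 15.128 11.281
      vertex 10.829 15.128 11.281
    endloop
  endfacet
  facet normal -1.0000 0.0000 0.0000
    outer loop
      vertex 0.000 15.128 0.000
      vertex 0.000 0.000 0.000
      vertex 0.000 0.000 11.281
    endloop
  endfacet
  facet normal -1.0000 0.0000 0.0000
    outer loop
      vertex 0.000 15.128 0.000
      vertex 0.000 0.000 11.281
      vertex 0.000 15.128 11.281
    endloop
  endfacet
endsolid part

The G0 Z moves step by Δz≈1.612 mm. Every layer's G1 loop is the same polygon, so the solid is a straight extrusion of it from z=0 to z≈11.3. Closing with flat bottom and top caps and triangulating gives 20 facets — an L-shaped prism: outer 27.5 × 15.1 mm, arm thicknesses ≈ 5.11 mm (horizontal) and 10.8 mm (vertical), extruded 11.3 mm in z.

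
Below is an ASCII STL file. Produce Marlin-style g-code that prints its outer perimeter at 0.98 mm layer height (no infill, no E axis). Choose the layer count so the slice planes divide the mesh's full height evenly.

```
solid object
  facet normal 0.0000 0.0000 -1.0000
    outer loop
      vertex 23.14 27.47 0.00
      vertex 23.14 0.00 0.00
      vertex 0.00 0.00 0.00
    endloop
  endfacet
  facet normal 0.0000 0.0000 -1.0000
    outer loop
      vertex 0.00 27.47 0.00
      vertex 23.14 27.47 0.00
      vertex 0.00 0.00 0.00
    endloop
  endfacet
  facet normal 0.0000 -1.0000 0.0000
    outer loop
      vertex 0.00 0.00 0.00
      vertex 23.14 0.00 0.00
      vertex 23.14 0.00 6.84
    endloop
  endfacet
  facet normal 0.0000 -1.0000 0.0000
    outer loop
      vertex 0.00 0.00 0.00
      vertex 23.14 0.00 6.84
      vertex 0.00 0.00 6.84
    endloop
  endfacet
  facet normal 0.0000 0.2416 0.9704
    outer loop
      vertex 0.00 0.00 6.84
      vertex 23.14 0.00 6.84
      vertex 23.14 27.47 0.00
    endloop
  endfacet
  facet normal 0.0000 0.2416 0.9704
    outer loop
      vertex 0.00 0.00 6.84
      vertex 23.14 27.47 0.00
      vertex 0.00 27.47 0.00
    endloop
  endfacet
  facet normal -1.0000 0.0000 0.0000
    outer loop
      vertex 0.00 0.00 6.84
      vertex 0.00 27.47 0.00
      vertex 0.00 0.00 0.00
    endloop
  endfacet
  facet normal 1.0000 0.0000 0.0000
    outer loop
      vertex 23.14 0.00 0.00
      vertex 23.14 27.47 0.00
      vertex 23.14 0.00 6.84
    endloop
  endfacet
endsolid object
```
; perimeter-only toolpath
G21 ; units = mm
G90 ; absolute positioning
G28 ; home
; layer 1
G0 Z0.98
G0 X0.00 Y0.00
G1 X23.14 Y0.00
G1 X23.14 Y23.55
G1 X0.00 Y23.55
G1 X0.00 Y0.00
; layer 2
G0 Z1.95
G0 X0.00 Y0.00
G1 X23.14 Y0.00
G1 X23.14 Y19.62
G1 X0.00 Y19.62
G1 X0.00 Y0.00
; layer 3
G0 Z2.93
G0 X0.00 Y0.00
G1 X23.14 Y0.00
G1 X23.14 Y15.70
G1 X0.00 Y15.70
G1 X0.00 Y0.00
; layer 4
G0 Z3.91
G0 X0.00 Y0.00
G1 X23.14 Y0.00
G1 X23.14 Y11.77
G1 X0.00 Y11.77
G1 X0.00 Y0.00
; layer 5
G0 Z4.89
G0 X0.00 Y0.00
G1 X23.14 Y0.00
G1 X23.14 Y7.85
G1 X0.00 Y7.85
G1 X0.00 Y0.00
; layer 6
G0 Z5.86
G0 X0.00 Y0.00
G1 X23.14 Y0.00
G1 X23.14 Y3.92
G1 X0.00 Y3.92
G1 X0.00 Y0.00
M2 ; end

The solid is a wedge (ramp): 23.1 × 27.5 mm base, rising to 6.84 mm along the y=0 edge and sloping linearly to z=0 at y=27.5. Slicing at Δz = 0.98 mm — 7 equal slices spanning the solid's height, so layer i sits at z = i·h/7 — gives 6 non-empty perimeters. Each is a 4-segment closed polygon; G0 lifts to the layer z and rapids to the start vertex, then G1 traces the edges. The cross-section shrinks linearly with z (the slice at the apex is degenerate and omitted).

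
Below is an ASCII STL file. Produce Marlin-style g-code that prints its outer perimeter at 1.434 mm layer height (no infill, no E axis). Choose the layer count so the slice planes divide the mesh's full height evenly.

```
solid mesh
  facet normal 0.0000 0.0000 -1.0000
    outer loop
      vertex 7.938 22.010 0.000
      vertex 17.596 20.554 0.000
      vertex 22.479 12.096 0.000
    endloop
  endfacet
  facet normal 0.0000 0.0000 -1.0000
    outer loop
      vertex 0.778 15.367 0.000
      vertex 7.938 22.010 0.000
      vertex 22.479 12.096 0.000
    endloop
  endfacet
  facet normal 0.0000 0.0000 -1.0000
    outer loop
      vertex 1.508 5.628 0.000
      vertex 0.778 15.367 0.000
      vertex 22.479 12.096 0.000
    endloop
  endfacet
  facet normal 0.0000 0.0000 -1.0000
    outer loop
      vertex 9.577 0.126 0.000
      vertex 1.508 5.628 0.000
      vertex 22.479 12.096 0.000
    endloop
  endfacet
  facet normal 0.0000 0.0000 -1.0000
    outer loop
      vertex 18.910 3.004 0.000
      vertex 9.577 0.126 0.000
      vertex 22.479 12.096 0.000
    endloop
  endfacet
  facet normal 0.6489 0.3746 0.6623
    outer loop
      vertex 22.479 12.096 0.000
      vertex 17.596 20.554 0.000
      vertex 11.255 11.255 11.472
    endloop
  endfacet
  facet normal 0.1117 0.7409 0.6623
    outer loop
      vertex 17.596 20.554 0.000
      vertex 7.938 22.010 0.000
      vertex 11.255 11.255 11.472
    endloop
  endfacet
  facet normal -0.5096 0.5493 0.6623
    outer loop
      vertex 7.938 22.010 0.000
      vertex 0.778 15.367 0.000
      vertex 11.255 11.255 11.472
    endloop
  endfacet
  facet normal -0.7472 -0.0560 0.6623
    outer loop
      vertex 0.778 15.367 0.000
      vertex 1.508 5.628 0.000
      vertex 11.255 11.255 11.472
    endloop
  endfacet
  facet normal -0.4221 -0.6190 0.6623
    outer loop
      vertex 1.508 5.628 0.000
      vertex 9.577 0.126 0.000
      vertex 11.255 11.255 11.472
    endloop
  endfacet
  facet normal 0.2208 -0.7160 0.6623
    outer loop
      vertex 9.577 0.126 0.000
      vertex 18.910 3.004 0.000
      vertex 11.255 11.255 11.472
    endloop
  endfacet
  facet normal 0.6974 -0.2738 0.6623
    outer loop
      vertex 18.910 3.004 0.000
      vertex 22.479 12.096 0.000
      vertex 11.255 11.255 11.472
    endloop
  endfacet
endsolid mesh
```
; perimeter-only toolpath
G21 ; units = mm
G90 ; absolute positioning
G28 ; home
; layer 1
G0 Z1.434
G0 X21.076 Y11.991
G1 X16.803 Y19.392
G1 X8.353 Y20.666
G1 X2.088 Y14.853
G1 X2.726 Y6.331
G1 X9.787 Y1.517
G1 X17.953 Y4.035
G1 X21.076 Y11.991
; layer 2
G0 Z2.868
G0 X19.673 Y11.886
G1 X16.011 Y18.229
G1 X8.767 Y19.321
G1 X3.397 Y14.339
G1 X3.945 Y7.035
G1 X9.997 Y2.908
G1 X16.996 Y5.067
G1 X19.673 Y11.886
; layer 3
G0 Z4.302
G0 X18.270 Y11.781
G1 X15.218 Y17.067
G1 X9.182 Y17.977
G1 X4.707 Y13.825
G1 X5.163 Y7.738
G1 X10.206 Y4.299
G1 X16.039 Y6.098
G1 X18.270 Y11.781
; layer 4
G0 Z5.736
G0 X16.867 Y11.675
G1 X14.425 Y15.904
G1 X9.597 Y16.633
G1 X6.017 Y13.311
G1 X6.382 Y8.442
G1 X10.416 Y5.691
G1 X15.082 Y7.130
G1 X16.867 Y11.675
; layer 5
G0 Z7.170
G0 X15.464 Y11.570
G1 X13.633 Y14.742
G1 X10.011 Y15.288
G1 X7.326 Y12.797
G1 X7.600 Y9.145
G1 X10.626 Y7.082
G1 X14.126 Y8.161
G1 X15.464 Y11.570
; layer 6
G0 Z8.604
G0 X14.061 Y11.465
G1 X12.840 Y13.580
G1 X10.426 Y13.944
G1 X8.636 Y12.283
G1 X8.818 Y9.848
G1 X10.835 Y8.473
G1 X13.169 Y9.192
G1 X14.061 Y11.465
; layer 7
G0 Z10.038
G0 X12.658 Y11.360
G1 X12.048 Y12.417
G1 X10.840 Y12.599
G1 X9.945 Y11.769
G1 X10.037 Y10.552
G1 X11.045 Y9.864
G1 X12.212 Y10.224
G1 X12.658 Y11.360
M2 ; end

The solid is a regular 7-sided pyramid, base circumscribed radius ≈ 11.3 mm, apex at z ≈ 11.5 mm. Slicing at Δz = 1.434 mm — 8 equal slices spanning the solid's height, so layer i sits at z = i·h/8 — gives 7 non-empty perimeters. Each is a 7-segment closed polygon; G0 lifts to the layer z and rapids to the start vertex, then G1 traces the edges. The cross-section shrinks linearly with z (the slice at the apex is degenerate and omitted).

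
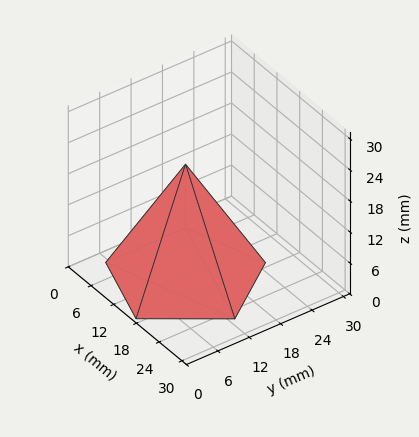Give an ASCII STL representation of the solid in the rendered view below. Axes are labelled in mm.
Reading the render: the shape is a regular 5-sided pyramid, base circumscribed radius ≈ 13 mm, apex at z ≈ 22 mm (dimensions read to the nearest mm from the axis ticks). For the STL, each face is triangulated and given an outward normal.

solid part
  facet normal 0.0000 0.0000 -1.0000
    outer loop
      vertex 2.48 20.64 0.00
      vertex 17.02 25.36 0.00
      vertex 26.00 13.00 0.00
    endloop
  endfacet
  facet normal 0.0000 0.0000 -1.0000
    outer loop
      vertex 2.48 5.36 0.00
      vertex 2.48 20.64 0.00
      vertex 26.00 13.00 0.00
    endloop
  endfacet
  facet normal 0.0000 0.0000 -1.0000
    outer loop
      vertex 17.02 0.64 0.00
      vertex 2.48 5.36 0.00
      vertex 26.00 13.00 0.00
    endloop
  endfacet
  facet normal 0.7299 0.5303 0.4313
    outer loop
      vertex 26.00 13.00 0.00
      vertex 17.02 25.36 0.00
      vertex 13.00 13.00 22.00
    endloop
  endfacet
  facet normal -0.2786 0.8582 0.4312
    outer loop
      vertex 17.02 25.36 0.00
      vertex 2.48 20.64 0.00
      vertex 13.00 13.00 22.00
    endloop
  endfacet
  facet normal -0.9022 0.0000 0.4314
    outer loop
      vertex 2.48 20.64 0.00
      vertex 2.48 5.36 0.00
      vertex 13.00 13.00 22.00
    endloop
  endfacet
  facet normal -0.2786 -0.8582 0.4312
    outer loop
      vertex 2.48 5.36 0.00
      vertex 17.02 0.64 0.00
      vertex 13.00 13.00 22.00
    endloop
  endfacet
  facet normal 0.7299 -0.5303 0.4313
    outer loop
      vertex 17.02 0.64 0.00
      vertex 26.00 13.00 0.00
      vertex 13.00 13.00 22.00
    endloop
  endfacet
endsolid part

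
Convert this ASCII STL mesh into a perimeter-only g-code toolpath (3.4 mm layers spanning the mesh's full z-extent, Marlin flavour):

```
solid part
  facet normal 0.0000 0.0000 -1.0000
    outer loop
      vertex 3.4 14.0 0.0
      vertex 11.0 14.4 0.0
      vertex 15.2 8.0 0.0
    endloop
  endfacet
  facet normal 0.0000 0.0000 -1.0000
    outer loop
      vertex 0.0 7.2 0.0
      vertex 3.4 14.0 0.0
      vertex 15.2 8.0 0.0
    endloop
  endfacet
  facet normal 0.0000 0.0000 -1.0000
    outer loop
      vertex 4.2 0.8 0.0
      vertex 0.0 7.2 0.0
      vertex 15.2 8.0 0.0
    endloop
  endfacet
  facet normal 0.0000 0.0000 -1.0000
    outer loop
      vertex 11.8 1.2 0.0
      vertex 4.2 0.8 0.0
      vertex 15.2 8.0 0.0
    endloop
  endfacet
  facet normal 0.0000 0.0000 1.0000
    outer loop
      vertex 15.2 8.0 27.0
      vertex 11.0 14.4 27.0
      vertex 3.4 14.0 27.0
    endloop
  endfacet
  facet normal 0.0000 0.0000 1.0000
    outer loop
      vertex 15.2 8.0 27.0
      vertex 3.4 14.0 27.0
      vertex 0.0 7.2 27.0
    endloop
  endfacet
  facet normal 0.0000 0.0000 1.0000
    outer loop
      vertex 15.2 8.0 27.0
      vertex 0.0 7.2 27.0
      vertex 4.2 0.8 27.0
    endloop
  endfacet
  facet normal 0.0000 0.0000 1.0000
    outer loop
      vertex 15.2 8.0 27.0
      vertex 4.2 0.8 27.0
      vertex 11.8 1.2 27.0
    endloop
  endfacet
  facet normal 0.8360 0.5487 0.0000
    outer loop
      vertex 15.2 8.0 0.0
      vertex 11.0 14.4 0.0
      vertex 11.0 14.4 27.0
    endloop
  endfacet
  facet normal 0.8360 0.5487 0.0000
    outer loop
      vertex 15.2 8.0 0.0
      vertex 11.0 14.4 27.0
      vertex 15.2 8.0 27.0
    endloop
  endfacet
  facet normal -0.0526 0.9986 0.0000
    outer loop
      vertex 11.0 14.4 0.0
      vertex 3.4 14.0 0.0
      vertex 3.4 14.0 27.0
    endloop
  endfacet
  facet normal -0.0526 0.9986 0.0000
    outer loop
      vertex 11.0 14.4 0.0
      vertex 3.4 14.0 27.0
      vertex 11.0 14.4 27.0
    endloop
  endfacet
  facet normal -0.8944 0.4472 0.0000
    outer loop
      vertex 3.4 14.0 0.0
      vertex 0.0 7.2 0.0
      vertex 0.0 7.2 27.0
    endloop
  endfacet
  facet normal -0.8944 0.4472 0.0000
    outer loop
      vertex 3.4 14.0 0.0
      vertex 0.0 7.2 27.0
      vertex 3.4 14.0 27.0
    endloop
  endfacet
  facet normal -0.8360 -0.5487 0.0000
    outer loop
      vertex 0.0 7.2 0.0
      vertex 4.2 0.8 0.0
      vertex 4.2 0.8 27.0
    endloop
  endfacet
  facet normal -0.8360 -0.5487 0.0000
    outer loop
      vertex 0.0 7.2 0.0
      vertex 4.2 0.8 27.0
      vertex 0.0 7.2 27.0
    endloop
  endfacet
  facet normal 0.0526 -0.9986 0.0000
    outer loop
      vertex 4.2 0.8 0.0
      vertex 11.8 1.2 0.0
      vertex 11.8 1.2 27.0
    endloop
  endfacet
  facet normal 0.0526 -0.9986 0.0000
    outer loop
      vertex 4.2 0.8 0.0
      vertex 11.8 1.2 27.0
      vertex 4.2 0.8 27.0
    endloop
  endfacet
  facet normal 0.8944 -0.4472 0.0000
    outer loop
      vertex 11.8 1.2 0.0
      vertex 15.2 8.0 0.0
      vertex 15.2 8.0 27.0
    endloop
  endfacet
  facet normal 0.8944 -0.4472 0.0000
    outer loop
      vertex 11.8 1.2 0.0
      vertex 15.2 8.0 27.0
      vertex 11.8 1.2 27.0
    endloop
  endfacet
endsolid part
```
; perimeter-only toolpath
G21 ; units = mm
G90 ; absolute positioning
G28 ; home
; layer 1
G0 Z3.4
G0 X15.2 Y8.0
G1 X11.0 Y14.4
G1 X3.4 Y14.0
G1 X0.0 Y7.2
G1 X4.2 Y0.8
G1 X11.8 Y1.2
G1 X15.2 Y8.0
; layer 2
G0 Z6.8
G0 X15.2 Y8.0
G1 X11.0 Y14.4
G1 X3.4 Y14.0
G1 X0.0 Y7.2
G1 X4.2 Y0.8
G1 X11.8 Y1.2
G1 X15.2 Y8.0
; layer 3
G0 Z10.1
G0 X15.2 Y8.0
G1 X11.0 Y14.4
G1 X3.4 Y14.0
G1 X0.0 Y7.2
G1 X4.2 Y0.8
G1 X11.8 Y1.2
G1 X15.2 Y8.0
; layer 4
G0 Z13.5
G0 X15.2 Y8.0
G1 X11.0 Y14.4
G1 X3.4 Y14.0
G1 X0.0 Y7.2
G1 X4.2 Y0.8
G1 X11.8 Y1.2
G1 X15.2 Y8.0
; layer 5
G0 Z16.9
G0 X15.2 Y8.0
G1 X11.0 Y14.4
G1 X3.4 Y14.0
G1 X0.0 Y7.2
G1 X4.2 Y0.8
G1 X11.8 Y1.2
G1 X15.2 Y8.0
; layer 6
G0 Z20.2
G0 X15.2 Y8.0
G1 X11.0 Y14.4
G1 X3.4 Y14.0
G1 X0.0 Y7.2
G1 X4.2 Y0.8
G1 X11.8 Y1.2
G1 X15.2 Y8.0
; layer 7
G0 Z23.6
G0 X15.2 Y8.0
G1 X11.0 Y14.4
G1 X3.4 Y14.0
G1 X0.0 Y7.2
G1 X4.2 Y0.8
G1 X11.8 Y1.2
G1 X15.2 Y8.0
; layer 8
G0 Z27.0
G0 X15.2 Y8.0
G1 X11.0 Y14.4
G1 X3.4 Y14.0
G1 X0.0 Y7.2
G1 X4.2 Y0.8
G1 X11.8 Y1.2
G1 X15.2 Y8.0
M2 ; end

The solid is a regular 6-sided prism (a cylinder approximated with 6 flat sides), circumscribed radius ≈ 7.6 mm, height ≈ 27 mm. Slicing at Δz = 3.4 mm — 8 equal slices spanning the solid's height, so layer i sits at z = i·h/8 — gives 8 non-empty perimeters. Each is a 6-segment closed polygon; G0 lifts to the layer z and rapids to the start vertex, then G1 traces the edges.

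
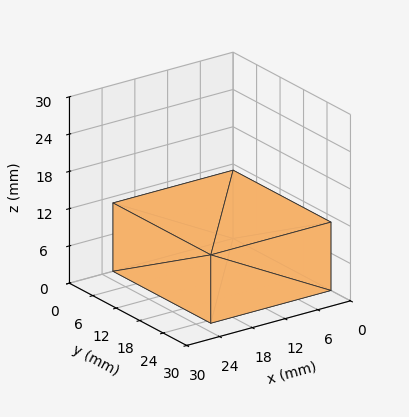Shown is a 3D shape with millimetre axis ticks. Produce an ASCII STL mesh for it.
Reading the render: the shape is a rectangular box, roughly 22 × 25 mm footprint and 11 mm tall (dimensions read to the nearest mm from the axis ticks). For the STL, each face is triangulated and given an outward normal.

solid part
  facet normal 0.0000 0.0000 -1.0000
    outer loop
      vertex 22.0 25.0 0.0
      vertex 22.0 0.0 0.0
      vertex 0.0 0.0 0.0
    endloop
  endfacet
  facet normal 0.0000 0.0000 -1.0000
    outer loop
      vertex 0.0 25.0 0.0
      vertex 22.0 25.0 0.0
      vertex 0.0 0.0 0.0
    endloop
  endfacet
  facet normal 0.0000 0.0000 1.0000
    outer loop
      vertex 0.0 0.0 11.0
      vertex 22.0 0.0 11.0
      vertex 22.0 25.0 11.0
    endloop
  endfacet
  facet normal 0.0000 0.0000 1.0000
    outer loop
      vertex 0.0 0.0 11.0
      vertex 22.0 25.0 11.0
      vertex 0.0 25.0 11.0
    endloop
  endfacet
  facet normal 0.0000 -1.0000 0.0000
    outer loop
      vertex 0.0 0.0 0.0
      vertex 22.0 0.0 0.0
      vertex 22.0 0.0 11.0
    endloop
  endfacet
  facet normal 0.0000 -1.0000 0.0000
    outer loop
      vertex 0.0 0.0 0.0
      vertex 22.0 0.0 11.0
      vertex 0.0 0.0 11.0
    endloop
  endfacet
  facet normal 0.0000 1.0000 0.0000
    outer loop
      vertex 22.0 25.0 11.0
      vertex 22.0 25.0 0.0
      vertex 0.0 25.0 0.0
    endloop
  endfacet
  facet normal 0.0000 1.0000 0.0000
    outer loop
      vertex 0.0 25.0 11.0
      vertex 22.0 25.0 11.0
      vertex 0.0 25.0 0.0
    endloop
  endfacet
  facet normal -1.0000 0.0000 0.0000
    outer loop
      vertex 0.0 25.0 11.0
      vertex 0.0 25.0 0.0
      vertex 0.0 0.0 0.0
    endloop
  endfacet
  facet normal -1.0000 0.0000 0.0000
    outer loop
      vertex 0.0 0.0 11.0
      vertex 0.0 25.0 11.0
      vertex 0.0 0.0 0.0
    endloop
  endfacet
  facet normal 1.0000 0.0000 0.0000
    outer loop
      vertex 22.0 0.0 0.0
      vertex 22.0 25.0 0.0
      vertex 22.0 25.0 11.0
    endloop
  endfacet
  facet normal 1.0000 0.0000 0.0000
    outer loop
      vertex 22.0 0.0 0.0
      vertex 22.0 25.0 11.0
      vertex 22.0 0.0 11.0
    endloop
  endfacet
endsolid part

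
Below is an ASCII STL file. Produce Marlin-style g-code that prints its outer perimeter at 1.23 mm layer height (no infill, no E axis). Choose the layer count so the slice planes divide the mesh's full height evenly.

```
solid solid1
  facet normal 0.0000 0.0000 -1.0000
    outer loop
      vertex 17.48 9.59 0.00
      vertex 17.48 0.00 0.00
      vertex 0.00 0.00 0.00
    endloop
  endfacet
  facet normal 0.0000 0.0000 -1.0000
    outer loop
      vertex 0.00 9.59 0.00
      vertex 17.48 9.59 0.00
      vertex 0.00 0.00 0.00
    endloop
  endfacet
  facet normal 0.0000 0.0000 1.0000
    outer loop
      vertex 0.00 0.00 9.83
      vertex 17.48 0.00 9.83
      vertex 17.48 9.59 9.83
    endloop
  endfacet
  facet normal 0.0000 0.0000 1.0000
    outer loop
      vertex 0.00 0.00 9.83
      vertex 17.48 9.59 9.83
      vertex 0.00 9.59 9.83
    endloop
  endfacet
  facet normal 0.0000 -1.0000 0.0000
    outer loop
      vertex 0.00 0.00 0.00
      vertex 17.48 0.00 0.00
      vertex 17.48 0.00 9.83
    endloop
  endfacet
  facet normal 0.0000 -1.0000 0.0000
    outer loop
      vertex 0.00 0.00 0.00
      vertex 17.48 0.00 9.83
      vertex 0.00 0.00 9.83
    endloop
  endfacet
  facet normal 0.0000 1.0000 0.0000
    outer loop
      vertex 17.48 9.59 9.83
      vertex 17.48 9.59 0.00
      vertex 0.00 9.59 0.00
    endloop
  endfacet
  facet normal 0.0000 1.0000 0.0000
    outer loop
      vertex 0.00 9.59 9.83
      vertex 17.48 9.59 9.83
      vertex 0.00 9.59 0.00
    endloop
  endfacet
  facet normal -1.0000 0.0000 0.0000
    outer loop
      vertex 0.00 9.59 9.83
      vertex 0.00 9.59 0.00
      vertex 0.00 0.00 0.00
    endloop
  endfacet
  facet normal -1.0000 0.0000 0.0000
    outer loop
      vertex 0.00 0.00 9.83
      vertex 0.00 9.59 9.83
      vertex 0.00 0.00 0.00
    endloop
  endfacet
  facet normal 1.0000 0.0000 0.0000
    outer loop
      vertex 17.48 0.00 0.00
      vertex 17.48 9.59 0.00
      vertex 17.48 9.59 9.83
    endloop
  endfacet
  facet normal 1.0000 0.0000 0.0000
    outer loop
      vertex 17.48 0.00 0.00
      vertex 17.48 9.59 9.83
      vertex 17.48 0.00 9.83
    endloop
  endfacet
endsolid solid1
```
; perimeter-only toolpath
G21 ; units = mm
G90 ; absolute positioning
G28 ; home
; layer 1
G0 Z1.23
G0 X0.00 Y0.00
G1 X17.48 Y0.00
G1 X17.48 Y9.59
G1 X0.00 Y9.59
G1 X0.00 Y0.00
; layer 2
G0 Z2.46
G0 X0.00 Y0.00
G1 X17.48 Y0.00
G1 X17.48 Y9.59
G1 X0.00 Y9.59
G1 X0.00 Y0.00
; layer 3
G0 Z3.69
G0 X0.00 Y0.00
G1 X17.48 Y0.00
G1 X17.48 Y9.59
G1 X0.00 Y9.59
G1 X0.00 Y0.00
; layer 4
G0 Z4.92
G0 X0.00 Y0.00
G1 X17.48 Y0.00
G1 X17.48 Y9.59
G1 X0.00 Y9.59
G1 X0.00 Y0.00
; layer 5
G0 Z6.14
G0 X0.00 Y0.00
G1 X17.48 Y0.00
G1 X17.48 Y9.59
G1 X0.00 Y9.59
G1 X0.00 Y0.00
; layer 6
G0 Z7.37
G0 X0.00 Y0.00
G1 X17.48 Y0.00
G1 X17.48 Y9.59
G1 X0.00 Y9.59
G1 X0.00 Y0.00
; layer 7
G0 Z8.60
G0 X0.00 Y0.00
G1 X17.48 Y0.00
G1 X17.48 Y9.59
G1 X0.00 Y9.59
G1 X0.00 Y0.00
; layer 8
G0 Z9.83
G0 X0.00 Y0.00
G1 X17.48 Y0.00
G1 X17.48 Y9.59
G1 X0.00 Y9.59
G1 X0.00 Y0.00
M2 ; end

The solid is a rectangular box, roughly 17.5 × 9.59 mm footprint and 9.83 mm tall. Slicing at Δz = 1.23 mm — 8 equal slices spanning the solid's height, so layer i sits at z = i·h/8 — gives 8 non-empty perimeters. Each is a 4-segment closed polygon; G0 lifts to the layer z and rapids to the start vertex, then G1 traces the edges.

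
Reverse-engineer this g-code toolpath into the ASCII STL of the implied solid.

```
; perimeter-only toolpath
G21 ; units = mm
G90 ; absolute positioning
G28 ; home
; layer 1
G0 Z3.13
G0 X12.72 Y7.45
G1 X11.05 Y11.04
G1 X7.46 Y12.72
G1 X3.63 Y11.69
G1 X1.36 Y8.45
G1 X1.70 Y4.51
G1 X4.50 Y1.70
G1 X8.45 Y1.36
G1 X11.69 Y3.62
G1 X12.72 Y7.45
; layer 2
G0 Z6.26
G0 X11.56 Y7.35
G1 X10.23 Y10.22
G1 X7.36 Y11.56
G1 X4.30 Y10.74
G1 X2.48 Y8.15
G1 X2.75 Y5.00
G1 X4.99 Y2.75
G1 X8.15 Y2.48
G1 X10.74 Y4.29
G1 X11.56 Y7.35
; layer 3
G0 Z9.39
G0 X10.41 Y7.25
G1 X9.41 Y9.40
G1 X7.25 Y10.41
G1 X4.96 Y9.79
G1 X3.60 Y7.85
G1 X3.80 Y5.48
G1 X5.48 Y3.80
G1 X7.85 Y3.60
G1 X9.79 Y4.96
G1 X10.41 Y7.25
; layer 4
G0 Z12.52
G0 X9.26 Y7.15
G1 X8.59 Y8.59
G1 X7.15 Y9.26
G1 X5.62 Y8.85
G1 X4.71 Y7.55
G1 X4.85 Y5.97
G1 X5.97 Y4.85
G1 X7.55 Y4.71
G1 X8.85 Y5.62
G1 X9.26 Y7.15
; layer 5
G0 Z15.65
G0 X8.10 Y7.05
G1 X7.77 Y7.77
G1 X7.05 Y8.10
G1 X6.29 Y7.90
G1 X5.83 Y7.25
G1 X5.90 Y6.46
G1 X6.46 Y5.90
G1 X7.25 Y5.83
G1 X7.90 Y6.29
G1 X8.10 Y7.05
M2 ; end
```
solid part
  facet normal 0.0000 0.0000 -1.0000
    outer loop
      vertex 7.56 13.87 0.00
      vertex 11.87 11.86 0.00
      vertex 13.87 7.55 0.00
    endloop
  endfacet
  facet normal 0.0000 0.0000 -1.0000
    outer loop
      vertex 2.97 12.64 0.00
      vertex 7.56 13.87 0.00
      vertex 13.87 7.55 0.00
    endloop
  endfacet
  facet normal 0.0000 0.0000 -1.0000
    outer loop
      vertex 0.24 8.75 0.00
      vertex 2.97 12.64 0.00
      vertex 13.87 7.55 0.00
    endloop
  endfacet
  facet normal 0.0000 0.0000 -1.0000
    outer loop
      vertex 0.65 4.02 0.00
      vertex 0.24 8.75 0.00
      vertex 13.87 7.55 0.00
    endloop
  endfacet
  facet normal 0.0000 0.0000 -1.0000
    outer loop
      vertex 4.01 0.65 0.00
      vertex 0.65 4.02 0.00
      vertex 13.87 7.55 0.00
    endloop
  endfacet
  facet normal 0.0000 0.0000 -1.0000
    outer loop
      vertex 8.75 0.24 0.00
      vertex 4.01 0.65 0.00
      vertex 13.87 7.55 0.00
    endloop
  endfacet
  facet normal 0.0000 0.0000 -1.0000
    outer loop
      vertex 12.64 2.96 0.00
      vertex 8.75 0.24 0.00
      vertex 13.87 7.55 0.00
    endloop
  endfacet
  facet normal 0.8568 0.3976 0.3284
    outer loop
      vertex 13.87 7.55 0.00
      vertex 11.87 11.86 0.00
      vertex 6.95 6.95 18.78
    endloop
  endfacet
  facet normal 0.3992 0.8560 0.3284
    outer loop
      vertex 11.87 11.86 0.00
      vertex 7.56 13.87 0.00
      vertex 6.95 6.95 18.78
    endloop
  endfacet
  facet normal -0.2445 0.9124 0.3283
    outer loop
      vertex 7.56 13.87 0.00
      vertex 2.97 12.64 0.00
      vertex 6.95 6.95 18.78
    endloop
  endfacet
  facet normal -0.7732 0.5426 0.3283
    outer loop
      vertex 2.97 12.64 0.00
      vertex 0.24 8.75 0.00
      vertex 6.95 6.95 18.78
    endloop
  endfacet
  facet normal -0.9410 -0.0816 0.3284
    outer loop
      vertex 0.24 8.75 0.00
      vertex 0.65 4.02 0.00
      vertex 6.95 6.95 18.78
    endloop
  endfacet
  facet normal -0.6689 -0.6669 0.3284
    outer loop
      vertex 0.65 4.02 0.00
      vertex 4.01 0.65 0.00
      vertex 6.95 6.95 18.78
    endloop
  endfacet
  facet normal -0.0814 -0.9410 0.3284
    outer loop
      vertex 4.01 0.65 0.00
      vertex 8.75 0.24 0.00
      vertex 6.95 6.95 18.78
    endloop
  endfacet
  facet normal 0.5412 -0.7741 0.3284
    outer loop
      vertex 8.75 0.24 0.00
      vertex 12.64 2.96 0.00
      vertex 6.95 6.95 18.78
    endloop
  endfacet
  facet normal 0.9124 -0.2445 0.3284
    outer loop
      vertex 12.64 2.96 0.00
      vertex 13.87 7.55 0.00
      vertex 6.95 6.95 18.78
    endloop
  endfacet
endsolid part

The G0 Z moves step by Δz≈3.13 mm. The G1 loops shrink linearly with z, so the solid tapers from its base footprint up to z≈18.8. Closing with a flat bottom cap and the tapered top and triangulating gives 16 facets — a regular 9-sided pyramid, base circumscribed radius ≈ 6.95 mm, apex at z ≈ 18.8 mm.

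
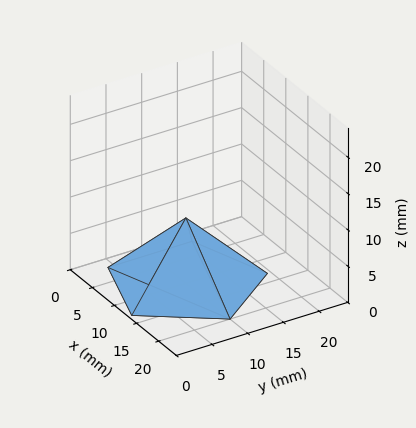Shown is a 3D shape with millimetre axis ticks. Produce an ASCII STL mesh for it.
Reading the render: the shape is a regular 5-sided pyramid, base circumscribed radius ≈ 10 mm, apex at z ≈ 9 mm (dimensions read to the nearest mm from the axis ticks). For the STL, each face is triangulated and given an outward normal.

solid part
  facet normal 0.0000 0.0000 -1.0000
    outer loop
      vertex 1.9 15.9 0.0
      vertex 13.1 19.5 0.0
      vertex 20.0 10.0 0.0
    endloop
  endfacet
  facet normal 0.0000 0.0000 -1.0000
    outer loop
      vertex 1.9 4.1 0.0
      vertex 1.9 15.9 0.0
      vertex 20.0 10.0 0.0
    endloop
  endfacet
  facet normal 0.0000 0.0000 -1.0000
    outer loop
      vertex 13.1 0.5 0.0
      vertex 1.9 4.1 0.0
      vertex 20.0 10.0 0.0
    endloop
  endfacet
  facet normal 0.6017 0.4370 0.6686
    outer loop
      vertex 20.0 10.0 0.0
      vertex 13.1 19.5 0.0
      vertex 10.0 10.0 9.0
    endloop
  endfacet
  facet normal -0.2275 0.7078 0.6688
    outer loop
      vertex 13.1 19.5 0.0
      vertex 1.9 15.9 0.0
      vertex 10.0 10.0 9.0
    endloop
  endfacet
  facet normal -0.7433 0.0000 0.6690
    outer loop
      vertex 1.9 15.9 0.0
      vertex 1.9 4.1 0.0
      vertex 10.0 10.0 9.0
    endloop
  endfacet
  facet normal -0.2275 -0.7078 0.6688
    outer loop
      vertex 1.9 4.1 0.0
      vertex 13.1 0.5 0.0
      vertex 10.0 10.0 9.0
    endloop
  endfacet
  facet normal 0.6017 -0.4370 0.6686
    outer loop
      vertex 13.1 0.5 0.0
      vertex 20.0 10.0 0.0
      vertex 10.0 10.0 9.0
    endloop
  endfacet
endsolid part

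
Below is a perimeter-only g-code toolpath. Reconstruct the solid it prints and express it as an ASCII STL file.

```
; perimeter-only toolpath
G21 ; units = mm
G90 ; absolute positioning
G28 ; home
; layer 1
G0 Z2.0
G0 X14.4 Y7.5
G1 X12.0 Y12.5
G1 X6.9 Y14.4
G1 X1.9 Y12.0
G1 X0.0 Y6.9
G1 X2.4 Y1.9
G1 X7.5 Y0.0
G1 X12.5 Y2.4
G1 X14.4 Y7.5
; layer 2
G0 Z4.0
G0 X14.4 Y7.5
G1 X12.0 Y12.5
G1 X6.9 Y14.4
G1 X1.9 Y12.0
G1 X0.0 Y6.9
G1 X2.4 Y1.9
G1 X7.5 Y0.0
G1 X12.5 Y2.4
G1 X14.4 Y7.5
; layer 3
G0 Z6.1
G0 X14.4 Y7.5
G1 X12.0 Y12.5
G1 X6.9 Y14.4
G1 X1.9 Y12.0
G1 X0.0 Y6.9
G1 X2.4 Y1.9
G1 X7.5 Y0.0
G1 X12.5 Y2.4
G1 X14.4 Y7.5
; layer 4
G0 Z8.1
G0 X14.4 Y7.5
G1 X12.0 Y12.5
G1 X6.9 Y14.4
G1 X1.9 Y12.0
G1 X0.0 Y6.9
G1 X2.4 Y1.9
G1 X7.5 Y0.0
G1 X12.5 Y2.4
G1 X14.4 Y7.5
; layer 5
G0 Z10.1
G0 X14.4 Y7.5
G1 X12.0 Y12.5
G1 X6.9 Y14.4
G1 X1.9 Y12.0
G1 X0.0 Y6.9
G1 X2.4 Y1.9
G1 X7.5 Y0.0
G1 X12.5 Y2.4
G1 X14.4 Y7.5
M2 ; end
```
solid part
  facet normal 0.0000 0.0000 -1.0000
    outer loop
      vertex 6.9 14.4 0.0
      vertex 12.0 12.5 0.0
      vertex 14.4 7.5 0.0
    endloop
  endfacet
  facet normal 0.0000 0.0000 -1.0000
    outer loop
      vertex 1.9 12.0 0.0
      vertex 6.9 14.4 0.0
      vertex 14.4 7.5 0.0
    endloop
  endfacet
  facet normal 0.0000 0.0000 -1.0000
    outer loop
      vertex 0.0 6.9 0.0
      vertex 1.9 12.0 0.0
      vertex 14.4 7.5 0.0
    endloop
  endfacet
  facet normal 0.0000 0.0000 -1.0000
    outer loop
      vertex 2.4 1.9 0.0
      vertex 0.0 6.9 0.0
      vertex 14.4 7.5 0.0
    endloop
  endfacet
  facet normal 0.0000 0.0000 -1.0000
    outer loop
      vertex 7.5 0.0 0.0
      vertex 2.4 1.9 0.0
      vertex 14.4 7.5 0.0
    endloop
  endfacet
  facet normal 0.0000 0.0000 -1.0000
    outer loop
      vertex 12.5 2.4 0.0
      vertex 7.5 0.0 0.0
      vertex 14.4 7.5 0.0
    endloop
  endfacet
  facet normal 0.0000 0.0000 1.0000
    outer loop
      vertex 14.4 7.5 10.1
      vertex 12.0 12.5 10.1
      vertex 6.9 14.4 10.1
    endloop
  endfacet
  facet normal 0.0000 0.0000 1.0000
    outer loop
      vertex 14.4 7.5 10.1
      vertex 6.9 14.4 10.1
      vertex 1.9 12.0 10.1
    endloop
  endfacet
  facet normal 0.0000 0.0000 1.0000
    outer loop
      vertex 14.4 7.5 10.1
      vertex 1.9 12.0 10.1
      vertex 0.0 6.9 10.1
    endloop
  endfacet
  facet normal 0.0000 0.0000 1.0000
    outer loop
      vertex 14.4 7.5 10.1
      vertex 0.0 6.9 10.1
      vertex 2.4 1.9 10.1
    endloop
  endfacet
  facet normal 0.0000 0.0000 1.0000
    outer loop
      vertex 14.4 7.5 10.1
      vertex 2.4 1.9 10.1
      vertex 7.5 0.0 10.1
    endloop
  endfacet
  facet normal 0.0000 0.0000 1.0000
    outer loop
      vertex 14.4 7.5 10.1
      vertex 7.5 0.0 10.1
      vertex 12.5 2.4 10.1
    endloop
  endfacet
  facet normal 0.9015 0.4327 0.0000
    outer loop
      vertex 14.4 7.5 0.0
      vertex 12.0 12.5 0.0
      vertex 12.0 12.5 10.1
    endloop
  endfacet
  facet normal 0.9015 0.4327 0.0000
    outer loop
      vertex 14.4 7.5 0.0
      vertex 12.0 12.5 10.1
      vertex 14.4 7.5 10.1
    endloop
  endfacet
  facet normal 0.3491 0.9371 0.0000
    outer loop
      vertex 12.0 12.5 0.0
      vertex 6.9 14.4 0.0
      vertex 6.9 14.4 10.1
    endloop
  endfacet
  facet normal 0.3491 0.9371 0.0000
    outer loop
      vertex 12.0 12.5 0.0
      vertex 6.9 14.4 10.1
      vertex 12.0 12.5 10.1
    endloop
  endfacet
  facet normal -0.4327 0.9015 0.0000
    outer loop
      vertex 6.9 14.4 0.0
      vertex 1.9 12.0 0.0
      vertex 1.9 12.0 10.1
    endloop
  endfacet
  facet normal -0.4327 0.9015 0.0000
    outer loop
      vertex 6.9 14.4 0.0
      vertex 1.9 12.0 10.1
      vertex 6.9 14.4 10.1
    endloop
  endfacet
  facet normal -0.9371 0.3491 0.0000
    outer loop
      vertex 1.9 12.0 0.0
      vertex 0.0 6.9 0.0
      vertex 0.0 6.9 10.1
    endloop
  endfacet
  facet normal -0.9371 0.3491 0.0000
    outer loop
      vertex 1.9 12.0 0.0
      vertex 0.0 6.9 10.1
      vertex 1.9 12.0 10.1
    endloop
  endfacet
  facet normal -0.9015 -0.4327 0.0000
    outer loop
      vertex 0.0 6.9 0.0
      vertex 2.4 1.9 0.0
      vertex 2.4 1.9 10.1
    endloop
  endfacet
  facet normal -0.9015 -0.4327 0.0000
    outer loop
      vertex 0.0 6.9 0.0
      vertex 2.4 1.9 10.1
      vertex 0.0 6.9 10.1
    endloop
  endfacet
  facet normal -0.3491 -0.9371 0.0000
    outer loop
      vertex 2.4 1.9 0.0
      vertex 7.5 0.0 0.0
      vertex 7.5 0.0 10.1
    endloop
  endfacet
  facet normal -0.3491 -0.9371 0.0000
    outer loop
      vertex 2.4 1.9 0.0
      vertex 7.5 0.0 10.1
      vertex 2.4 1.9 10.1
    endloop
  endfacet
  facet normal 0.4327 -0.9015 0.0000
    outer loop
      vertex 7.5 0.0 0.0
      vertex 12.5 2.4 0.0
      vertex 12.5 2.4 10.1
    endloop
  endfacet
  facet normal 0.4327 -0.9015 0.0000
    outer loop
      vertex 7.5 0.0 0.0
      vertex 12.5 2.4 10.1
      vertex 7.5 0.0 10.1
    endloop
  endfacet
  facet normal 0.9371 -0.3491 0.0000
    outer loop
      vertex 12.5 2.4 0.0
      vertex 14.4 7.5 0.0
      vertex 14.4 7.5 10.1
    endloop
  endfacet
  facet normal 0.9371 -0.3491 0.0000
    outer loop
      vertex 12.5 2.4 0.0
      vertex 14.4 7.5 10.1
      vertex 12.5 2.4 10.1
    endloop
  endfacet
endsolid part

The G0 Z moves step by Δz≈2.0 mm. Every layer's G1 loop is the same polygon, so the solid is a straight extrusion of it from z=0 to z≈10.1. Closing with flat bottom and top caps and triangulating gives 28 facets — a regular 8-sided prism (a cylinder approximated with 8 flat sides), circumscribed radius ≈ 7.2 mm, height ≈ 10.1 mm.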